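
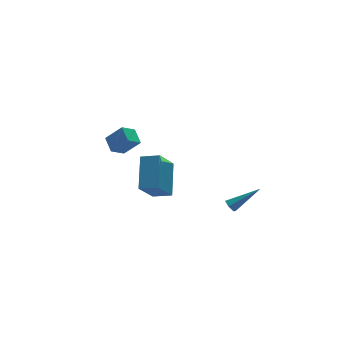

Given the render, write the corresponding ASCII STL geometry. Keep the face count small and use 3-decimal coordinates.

solid 
facet normal -0.686 0.674 -0.274
outer loop
vertex -4.271 -2.771 4.898
vertex -3.091 -2.187 3.379
vertex -5.198 -4.239 3.613
endloop
endfacet
facet normal -0.587 -0.290 0.755
outer loop
vertex -4.429 -4.993 3.921
vertex -4.271 -2.771 4.898
vertex -5.198 -4.239 3.613
endloop
endfacet
facet normal -0.686 0.673 -0.274
outer loop
vertex -5.198 -4.239 3.613
vertex -3.091 -2.187 3.379
vertex -4.018 -3.655 2.095
endloop
endfacet
facet normal -0.429 -0.680 -0.595
outer loop
vertex -4.018 -3.655 2.095
vertex -4.429 -4.993 3.921
vertex -5.198 -4.239 3.613
endloop
endfacet
facet normal 0.429 0.680 0.595
outer loop
vertex -4.271 -2.771 4.898
vertex -2.322 -2.941 3.687
vertex -3.091 -2.187 3.379
endloop
endfacet
facet normal -0.587 -0.291 0.756
outer loop
vertex -3.502 -3.525 5.205
vertex -4.271 -2.771 4.898
vertex -4.429 -4.993 3.921
endloop
endfacet
facet normal 0.429 0.680 0.595
outer loop
vertex -3.502 -3.525 5.205
vertex -2.322 -2.941 3.687
vertex -4.271 -2.771 4.898
endloop
endfacet
facet normal 0.587 0.290 -0.756
outer loop
vertex -3.091 -2.187 3.379
vertex -2.322 -2.941 3.687
vertex -4.018 -3.655 2.095
endloop
endfacet
facet normal -0.429 -0.680 -0.595
outer loop
vertex -3.249 -4.409 2.402
vertex -4.429 -4.993 3.921
vertex -4.018 -3.655 2.095
endloop
endfacet
facet normal 0.587 0.291 -0.756
outer loop
vertex -4.018 -3.655 2.095
vertex -2.322 -2.941 3.687
vertex -3.249 -4.409 2.402
endloop
endfacet
facet normal 0.686 -0.673 0.274
outer loop
vertex -3.249 -4.409 2.402
vertex -3.502 -3.525 5.205
vertex -4.429 -4.993 3.921
endloop
endfacet
facet normal 0.686 -0.674 0.274
outer loop
vertex -2.322 -2.941 3.687
vertex -3.502 -3.525 5.205
vertex -3.249 -4.409 2.402
endloop
endfacet
facet normal -0.822 -0.114 0.559
outer loop
vertex -2.053 2.749 1.839
vertex -1.885 3.749 2.29
vertex -2.839 3.346 0.805
endloop
endfacet
facet normal -0.151 -0.901 -0.406
outer loop
vertex -1.935 3.471 0.19
vertex -2.053 2.749 1.839
vertex -2.839 3.346 0.805
endloop
endfacet
facet normal -0.822 -0.113 0.559
outer loop
vertex -2.839 3.346 0.805
vertex -1.885 3.749 2.29
vertex -2.671 4.347 1.255
endloop
endfacet
facet normal -0.550 0.417 -0.723
outer loop
vertex -2.671 4.347 1.255
vertex -1.935 3.471 0.19
vertex -2.839 3.346 0.805
endloop
endfacet
facet normal 0.550 -0.418 0.723
outer loop
vertex -2.053 2.749 1.839
vertex -0.981 3.874 1.675
vertex -1.885 3.749 2.29
endloop
endfacet
facet normal -0.152 -0.901 -0.406
outer loop
vertex -1.149 2.873 1.225
vertex -2.053 2.749 1.839
vertex -1.935 3.471 0.19
endloop
endfacet
facet normal 0.549 -0.418 0.724
outer loop
vertex -1.149 2.873 1.225
vertex -0.981 3.874 1.675
vertex -2.053 2.749 1.839
endloop
endfacet
facet normal 0.151 0.901 0.406
outer loop
vertex -1.885 3.749 2.29
vertex -0.981 3.874 1.675
vertex -2.671 4.347 1.255
endloop
endfacet
facet normal -0.549 0.419 -0.724
outer loop
vertex -1.767 4.471 0.641
vertex -1.935 3.471 0.19
vertex -2.671 4.347 1.255
endloop
endfacet
facet normal 0.152 0.902 0.405
outer loop
vertex -2.671 4.347 1.255
vertex -0.981 3.874 1.675
vertex -1.767 4.471 0.641
endloop
endfacet
facet normal 0.822 0.114 -0.558
outer loop
vertex -1.767 4.471 0.641
vertex -1.149 2.873 1.225
vertex -1.935 3.471 0.19
endloop
endfacet
facet normal 0.821 0.113 -0.559
outer loop
vertex -0.981 3.874 1.675
vertex -1.149 2.873 1.225
vertex -1.767 4.471 0.641
endloop
endfacet
facet normal -0.760 0.270 -0.591
outer loop
vertex 2.593 -1.577 -3.272
vertex 2.36 -1.373 -2.879
vertex 2.673 -1.097 -3.156
endloop
endfacet
facet normal 0.768 0.026 -0.640
outer loop
vertex 2.593 -1.577 -3.272
vertex 2.673 -1.097 -3.156
vertex 3.98 -1.947 -1.621
endloop
endfacet
facet normal -0.760 0.270 -0.591
outer loop
vertex 2.673 -1.097 -3.156
vertex 2.36 -1.373 -2.879
vertex 2.44 -0.893 -2.763
endloop
endfacet
facet normal 0.595 0.801 -0.063
outer loop
vertex 2.673 -1.097 -3.156
vertex 2.44 -0.893 -2.763
vertex 3.98 -1.947 -1.621
endloop
endfacet
facet normal -0.760 0.270 -0.591
outer loop
vertex 2.44 -0.893 -2.763
vertex 2.36 -1.373 -2.879
vertex 2.128 -1.168 -2.487
endloop
endfacet
facet normal -0.021 0.720 0.693
outer loop
vertex 2.44 -0.893 -2.763
vertex 2.128 -1.168 -2.487
vertex 3.98 -1.947 -1.621
endloop
endfacet
facet normal -0.760 0.270 -0.591
outer loop
vertex 2.128 -1.168 -2.487
vertex 2.36 -1.373 -2.879
vertex 2.048 -1.648 -2.603
endloop
endfacet
facet normal -0.465 -0.134 0.875
outer loop
vertex 2.128 -1.168 -2.487
vertex 2.048 -1.648 -2.603
vertex 3.98 -1.947 -1.621
endloop
endfacet
facet normal -0.760 0.270 -0.591
outer loop
vertex 2.048 -1.648 -2.603
vertex 2.36 -1.373 -2.879
vertex 2.281 -1.852 -2.996
endloop
endfacet
facet normal -0.292 -0.909 0.298
outer loop
vertex 2.048 -1.648 -2.603
vertex 2.281 -1.852 -2.996
vertex 3.98 -1.947 -1.621
endloop
endfacet
facet normal -0.760 0.270 -0.591
outer loop
vertex 2.281 -1.852 -2.996
vertex 2.36 -1.373 -2.879
vertex 2.593 -1.577 -3.272
endloop
endfacet
facet normal 0.324 -0.828 -0.458
outer loop
vertex 2.281 -1.852 -2.996
vertex 2.593 -1.577 -3.272
vertex 3.98 -1.947 -1.621
endloop
endfacet

endsolid


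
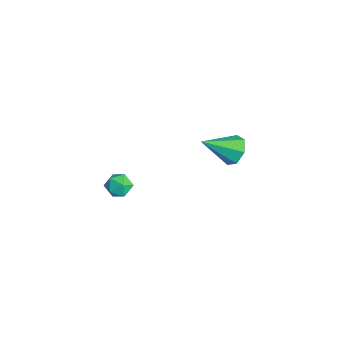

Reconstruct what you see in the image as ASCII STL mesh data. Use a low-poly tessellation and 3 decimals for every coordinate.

solid 
facet normal 0.082 0.838 -0.539
outer loop
vertex -1.132 4.786 0.324
vertex -1.897 4.555 -0.151
vertex -1.829 5.052 0.632
endloop
endfacet
facet normal 0.430 0.084 0.899
outer loop
vertex -1.132 4.786 0.324
vertex -1.829 5.052 0.632
vertex -2.063 2.845 0.951
endloop
endfacet
facet normal 0.081 0.838 -0.539
outer loop
vertex -1.829 5.052 0.632
vertex -1.897 4.555 -0.151
vertex -2.577 4.943 0.35
endloop
endfacet
facet normal -0.369 0.171 0.913
outer loop
vertex -1.829 5.052 0.632
vertex -2.577 4.943 0.35
vertex -2.063 2.845 0.951
endloop
endfacet
facet normal 0.081 0.838 -0.540
outer loop
vertex -2.577 4.943 0.35
vertex -1.897 4.555 -0.151
vertex -2.813 4.542 -0.308
endloop
endfacet
facet normal -0.912 -0.110 0.395
outer loop
vertex -2.577 4.943 0.35
vertex -2.813 4.542 -0.308
vertex -2.063 2.845 0.951
endloop
endfacet
facet normal 0.081 0.838 -0.540
outer loop
vertex -2.813 4.542 -0.308
vertex -1.897 4.555 -0.151
vertex -2.36 4.15 -0.849
endloop
endfacet
facet normal -0.793 -0.548 -0.267
outer loop
vertex -2.813 4.542 -0.308
vertex -2.36 4.15 -0.849
vertex -2.063 2.845 0.951
endloop
endfacet
facet normal 0.081 0.838 -0.540
outer loop
vertex -2.36 4.15 -0.849
vertex -1.897 4.555 -0.151
vertex -1.557 4.063 -0.863
endloop
endfacet
facet normal -0.098 -0.813 -0.573
outer loop
vertex -2.36 4.15 -0.849
vertex -1.557 4.063 -0.863
vertex -2.063 2.845 0.951
endloop
endfacet
facet normal 0.082 0.838 -0.540
outer loop
vertex -1.557 4.063 -0.863
vertex -1.897 4.555 -0.151
vertex -1.011 4.346 -0.341
endloop
endfacet
facet normal 0.646 -0.705 -0.293
outer loop
vertex -1.557 4.063 -0.863
vertex -1.011 4.346 -0.341
vertex -2.063 2.845 0.951
endloop
endfacet
facet normal 0.082 0.838 -0.540
outer loop
vertex -1.011 4.346 -0.341
vertex -1.897 4.555 -0.151
vertex -1.132 4.786 0.324
endloop
endfacet
facet normal 0.881 -0.305 0.362
outer loop
vertex -1.011 4.346 -0.341
vertex -1.132 4.786 0.324
vertex -2.063 2.845 0.951
endloop
endfacet
facet normal -0.181 0.920 0.347
outer loop
vertex 0.742 -1.85 2.147
vertex 0.996 -2.053 2.818
vertex 1.465 -1.77 2.312
endloop
endfacet
facet normal -0.024 0.937 -0.348
outer loop
vertex 0.742 -1.85 2.147
vertex 1.465 -1.77 2.312
vertex 1.262 -2.025 1.64
endloop
endfacet
facet normal -0.496 0.526 -0.691
outer loop
vertex 0.742 -1.85 2.147
vertex 1.262 -2.025 1.64
vertex 0.667 -2.466 1.732
endloop
endfacet
facet normal -0.944 0.255 -0.208
outer loop
vertex 0.742 -1.85 2.147
vertex 0.667 -2.466 1.732
vertex 0.502 -2.484 2.46
endloop
endfacet
facet normal -0.750 0.499 0.435
outer loop
vertex 0.742 -1.85 2.147
vertex 0.502 -2.484 2.46
vertex 0.996 -2.053 2.818
endloop
endfacet
facet normal 0.623 0.650 -0.435
outer loop
vertex 1.262 -2.025 1.64
vertex 1.465 -1.77 2.312
vertex 1.838 -2.336 2.0
endloop
endfacet
facet normal 0.369 0.623 0.690
outer loop
vertex 1.465 -1.77 2.312
vertex 0.996 -2.053 2.818
vertex 1.673 -2.354 2.728
endloop
endfacet
facet normal -0.552 -0.059 0.832
outer loop
vertex 0.996 -2.053 2.818
vertex 0.502 -2.484 2.46
vertex 1.078 -2.795 2.82
endloop
endfacet
facet normal -0.865 -0.456 -0.207
outer loop
vertex 0.502 -2.484 2.46
vertex 0.667 -2.466 1.732
vertex 0.875 -3.05 2.148
endloop
endfacet
facet normal -0.140 -0.018 -0.990
outer loop
vertex 0.667 -2.466 1.732
vertex 1.262 -2.025 1.64
vertex 1.344 -2.767 1.642
endloop
endfacet
facet normal 0.944 -0.255 0.208
outer loop
vertex 1.598 -2.97 2.313
vertex 1.838 -2.336 2.0
vertex 1.673 -2.354 2.728
endloop
endfacet
facet normal 0.496 -0.526 0.691
outer loop
vertex 1.598 -2.97 2.313
vertex 1.673 -2.354 2.728
vertex 1.078 -2.795 2.82
endloop
endfacet
facet normal 0.024 -0.937 0.348
outer loop
vertex 1.598 -2.97 2.313
vertex 1.078 -2.795 2.82
vertex 0.875 -3.05 2.148
endloop
endfacet
facet normal 0.181 -0.920 -0.347
outer loop
vertex 1.598 -2.97 2.313
vertex 0.875 -3.05 2.148
vertex 1.344 -2.767 1.642
endloop
endfacet
facet normal 0.750 -0.499 -0.435
outer loop
vertex 1.598 -2.97 2.313
vertex 1.344 -2.767 1.642
vertex 1.838 -2.336 2.0
endloop
endfacet
facet normal 0.865 0.456 0.207
outer loop
vertex 1.673 -2.354 2.728
vertex 1.838 -2.336 2.0
vertex 1.465 -1.77 2.312
endloop
endfacet
facet normal 0.140 0.018 0.990
outer loop
vertex 1.078 -2.795 2.82
vertex 1.673 -2.354 2.728
vertex 0.996 -2.053 2.818
endloop
endfacet
facet normal -0.623 -0.650 0.435
outer loop
vertex 0.875 -3.05 2.148
vertex 1.078 -2.795 2.82
vertex 0.502 -2.484 2.46
endloop
endfacet
facet normal -0.369 -0.623 -0.690
outer loop
vertex 1.344 -2.767 1.642
vertex 0.875 -3.05 2.148
vertex 0.667 -2.466 1.732
endloop
endfacet
facet normal 0.552 0.059 -0.832
outer loop
vertex 1.838 -2.336 2.0
vertex 1.344 -2.767 1.642
vertex 1.262 -2.025 1.64
endloop
endfacet

endsolid


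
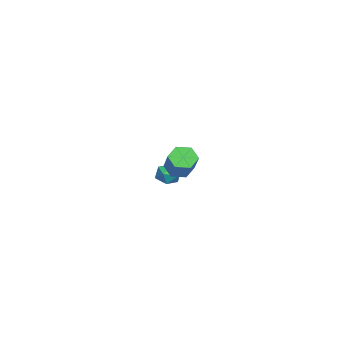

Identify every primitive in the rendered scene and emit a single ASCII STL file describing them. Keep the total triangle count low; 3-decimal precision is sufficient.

solid 
facet normal -0.735 -0.133 -0.665
outer loop
vertex 2.501 1.471 0.675
vertex 2.038 1.848 1.111
vertex 2.437 2.204 0.599
endloop
endfacet
facet normal 0.673 -0.018 -0.739
outer loop
vertex 2.501 1.471 0.675
vertex 2.437 2.204 0.599
vertex 3.845 1.714 1.893
endloop
endfacet
facet normal 0.673 -0.018 -0.739
outer loop
vertex 3.845 1.714 1.893
vertex 2.437 2.204 0.599
vertex 3.781 2.447 1.817
endloop
endfacet
facet normal 0.735 0.133 0.665
outer loop
vertex 3.845 1.714 1.893
vertex 3.781 2.447 1.817
vertex 3.382 2.092 2.329
endloop
endfacet
facet normal -0.735 -0.133 -0.665
outer loop
vertex 2.437 2.204 0.599
vertex 2.038 1.848 1.111
vertex 1.974 2.582 1.035
endloop
endfacet
facet normal 0.262 0.849 -0.458
outer loop
vertex 2.437 2.204 0.599
vertex 1.974 2.582 1.035
vertex 3.781 2.447 1.817
endloop
endfacet
facet normal 0.262 0.849 -0.458
outer loop
vertex 3.781 2.447 1.817
vertex 1.974 2.582 1.035
vertex 3.318 2.825 2.253
endloop
endfacet
facet normal 0.735 0.133 0.665
outer loop
vertex 3.781 2.447 1.817
vertex 3.318 2.825 2.253
vertex 3.382 2.092 2.329
endloop
endfacet
facet normal -0.735 -0.133 -0.665
outer loop
vertex 1.974 2.582 1.035
vertex 2.038 1.848 1.111
vertex 1.575 2.226 1.547
endloop
endfacet
facet normal -0.412 0.867 0.282
outer loop
vertex 1.974 2.582 1.035
vertex 1.575 2.226 1.547
vertex 3.318 2.825 2.253
endloop
endfacet
facet normal -0.412 0.867 0.282
outer loop
vertex 3.318 2.825 2.253
vertex 1.575 2.226 1.547
vertex 2.919 2.469 2.765
endloop
endfacet
facet normal 0.735 0.133 0.665
outer loop
vertex 3.318 2.825 2.253
vertex 2.919 2.469 2.765
vertex 3.382 2.092 2.329
endloop
endfacet
facet normal -0.735 -0.133 -0.665
outer loop
vertex 1.575 2.226 1.547
vertex 2.038 1.848 1.111
vertex 1.639 1.493 1.623
endloop
endfacet
facet normal -0.673 0.018 0.739
outer loop
vertex 1.575 2.226 1.547
vertex 1.639 1.493 1.623
vertex 2.919 2.469 2.765
endloop
endfacet
facet normal -0.673 0.018 0.739
outer loop
vertex 2.919 2.469 2.765
vertex 1.639 1.493 1.623
vertex 2.983 1.736 2.841
endloop
endfacet
facet normal 0.735 0.133 0.665
outer loop
vertex 2.919 2.469 2.765
vertex 2.983 1.736 2.841
vertex 3.382 2.092 2.329
endloop
endfacet
facet normal -0.735 -0.133 -0.665
outer loop
vertex 1.639 1.493 1.623
vertex 2.038 1.848 1.111
vertex 2.102 1.115 1.187
endloop
endfacet
facet normal -0.262 -0.849 0.458
outer loop
vertex 1.639 1.493 1.623
vertex 2.102 1.115 1.187
vertex 2.983 1.736 2.841
endloop
endfacet
facet normal -0.262 -0.849 0.458
outer loop
vertex 2.983 1.736 2.841
vertex 2.102 1.115 1.187
vertex 3.446 1.358 2.405
endloop
endfacet
facet normal 0.735 0.133 0.665
outer loop
vertex 2.983 1.736 2.841
vertex 3.446 1.358 2.405
vertex 3.382 2.092 2.329
endloop
endfacet
facet normal -0.735 -0.133 -0.665
outer loop
vertex 2.102 1.115 1.187
vertex 2.038 1.848 1.111
vertex 2.501 1.471 0.675
endloop
endfacet
facet normal 0.412 -0.867 -0.282
outer loop
vertex 2.102 1.115 1.187
vertex 2.501 1.471 0.675
vertex 3.446 1.358 2.405
endloop
endfacet
facet normal 0.412 -0.867 -0.282
outer loop
vertex 3.446 1.358 2.405
vertex 2.501 1.471 0.675
vertex 3.845 1.714 1.893
endloop
endfacet
facet normal 0.735 0.133 0.665
outer loop
vertex 3.446 1.358 2.405
vertex 3.845 1.714 1.893
vertex 3.382 2.092 2.329
endloop
endfacet
facet normal -0.379 0.541 0.750
outer loop
vertex -4.025 1.755 -1.796
vertex -4.378 1.14 -1.531
vertex -3.678 1.305 -1.296
endloop
endfacet
facet normal 0.253 0.800 0.544
outer loop
vertex -4.025 1.755 -1.796
vertex -3.678 1.305 -1.296
vertex -3.293 1.584 -1.885
endloop
endfacet
facet normal 0.208 0.967 -0.149
outer loop
vertex -4.025 1.755 -1.796
vertex -3.293 1.584 -1.885
vertex -3.755 1.591 -2.485
endloop
endfacet
facet normal -0.453 0.811 -0.370
outer loop
vertex -4.025 1.755 -1.796
vertex -3.755 1.591 -2.485
vertex -4.426 1.317 -2.265
endloop
endfacet
facet normal -0.816 0.548 0.186
outer loop
vertex -4.025 1.755 -1.796
vertex -4.426 1.317 -2.265
vertex -4.378 1.14 -1.531
endloop
endfacet
facet normal 0.737 0.280 0.615
outer loop
vertex -3.293 1.584 -1.885
vertex -3.678 1.305 -1.296
vertex -3.194 0.863 -1.675
endloop
endfacet
facet normal -0.286 -0.136 0.948
outer loop
vertex -3.678 1.305 -1.296
vertex -4.378 1.14 -1.531
vertex -3.865 0.589 -1.455
endloop
endfacet
facet normal -0.991 -0.126 0.034
outer loop
vertex -4.378 1.14 -1.531
vertex -4.426 1.317 -2.265
vertex -4.327 0.596 -2.055
endloop
endfacet
facet normal -0.405 0.298 -0.864
outer loop
vertex -4.426 1.317 -2.265
vertex -3.755 1.591 -2.485
vertex -3.942 0.875 -2.644
endloop
endfacet
facet normal 0.665 0.549 -0.506
outer loop
vertex -3.755 1.591 -2.485
vertex -3.293 1.584 -1.885
vertex -3.242 1.04 -2.409
endloop
endfacet
facet normal 0.453 -0.811 0.370
outer loop
vertex -3.595 0.425 -2.144
vertex -3.194 0.863 -1.675
vertex -3.865 0.589 -1.455
endloop
endfacet
facet normal -0.208 -0.967 0.149
outer loop
vertex -3.595 0.425 -2.144
vertex -3.865 0.589 -1.455
vertex -4.327 0.596 -2.055
endloop
endfacet
facet normal -0.253 -0.800 -0.544
outer loop
vertex -3.595 0.425 -2.144
vertex -4.327 0.596 -2.055
vertex -3.942 0.875 -2.644
endloop
endfacet
facet normal 0.379 -0.541 -0.750
outer loop
vertex -3.595 0.425 -2.144
vertex -3.942 0.875 -2.644
vertex -3.242 1.04 -2.409
endloop
endfacet
facet normal 0.816 -0.548 -0.186
outer loop
vertex -3.595 0.425 -2.144
vertex -3.242 1.04 -2.409
vertex -3.194 0.863 -1.675
endloop
endfacet
facet normal 0.405 -0.298 0.864
outer loop
vertex -3.865 0.589 -1.455
vertex -3.194 0.863 -1.675
vertex -3.678 1.305 -1.296
endloop
endfacet
facet normal -0.665 -0.549 0.506
outer loop
vertex -4.327 0.596 -2.055
vertex -3.865 0.589 -1.455
vertex -4.378 1.14 -1.531
endloop
endfacet
facet normal -0.737 -0.280 -0.615
outer loop
vertex -3.942 0.875 -2.644
vertex -4.327 0.596 -2.055
vertex -4.426 1.317 -2.265
endloop
endfacet
facet normal 0.286 0.136 -0.948
outer loop
vertex -3.242 1.04 -2.409
vertex -3.942 0.875 -2.644
vertex -3.755 1.591 -2.485
endloop
endfacet
facet normal 0.991 0.126 -0.034
outer loop
vertex -3.194 0.863 -1.675
vertex -3.242 1.04 -2.409
vertex -3.293 1.584 -1.885
endloop
endfacet

endsolid


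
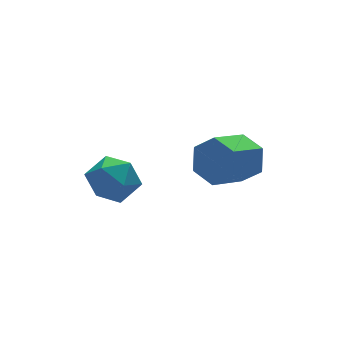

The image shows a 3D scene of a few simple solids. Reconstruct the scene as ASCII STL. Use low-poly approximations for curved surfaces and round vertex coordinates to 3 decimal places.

solid 
facet normal -0.943 0.134 -0.306
outer loop
vertex -0.927 2.001 -4.493
vertex -1.301 1.245 -3.672
vertex -1.219 2.392 -3.422
endloop
endfacet
facet normal -0.553 0.722 -0.415
outer loop
vertex -0.927 2.001 -4.493
vertex -1.219 2.392 -3.422
vertex -0.262 2.815 -3.962
endloop
endfacet
facet normal -0.005 0.549 -0.836
outer loop
vertex -0.927 2.001 -4.493
vertex -0.262 2.815 -3.962
vertex 0.248 1.929 -4.547
endloop
endfacet
facet normal -0.054 -0.147 -0.988
outer loop
vertex -0.927 2.001 -4.493
vertex 0.248 1.929 -4.547
vertex -0.395 0.958 -4.367
endloop
endfacet
facet normal -0.634 -0.403 -0.660
outer loop
vertex -0.927 2.001 -4.493
vertex -0.395 0.958 -4.367
vertex -1.301 1.245 -3.672
endloop
endfacet
facet normal -0.291 0.932 0.215
outer loop
vertex -0.262 2.815 -3.962
vertex -1.219 2.392 -3.422
vertex -0.225 2.562 -2.813
endloop
endfacet
facet normal -0.921 -0.019 0.390
outer loop
vertex -1.219 2.392 -3.422
vertex -1.301 1.245 -3.672
vertex -0.868 1.591 -2.633
endloop
endfacet
facet normal -0.421 -0.889 -0.182
outer loop
vertex -1.301 1.245 -3.672
vertex -0.395 0.958 -4.367
vertex -0.358 0.705 -3.218
endloop
endfacet
facet normal 0.517 -0.475 -0.712
outer loop
vertex -0.395 0.958 -4.367
vertex 0.248 1.929 -4.547
vertex 0.599 1.128 -3.758
endloop
endfacet
facet normal 0.598 0.652 -0.466
outer loop
vertex 0.248 1.929 -4.547
vertex -0.262 2.815 -3.962
vertex 0.681 2.275 -3.508
endloop
endfacet
facet normal 0.054 0.147 0.988
outer loop
vertex 0.307 1.519 -2.687
vertex -0.225 2.562 -2.813
vertex -0.868 1.591 -2.633
endloop
endfacet
facet normal 0.005 -0.549 0.836
outer loop
vertex 0.307 1.519 -2.687
vertex -0.868 1.591 -2.633
vertex -0.358 0.705 -3.218
endloop
endfacet
facet normal 0.553 -0.722 0.415
outer loop
vertex 0.307 1.519 -2.687
vertex -0.358 0.705 -3.218
vertex 0.599 1.128 -3.758
endloop
endfacet
facet normal 0.943 -0.134 0.306
outer loop
vertex 0.307 1.519 -2.687
vertex 0.599 1.128 -3.758
vertex 0.681 2.275 -3.508
endloop
endfacet
facet normal 0.634 0.403 0.660
outer loop
vertex 0.307 1.519 -2.687
vertex 0.681 2.275 -3.508
vertex -0.225 2.562 -2.813
endloop
endfacet
facet normal -0.517 0.475 0.712
outer loop
vertex -0.868 1.591 -2.633
vertex -0.225 2.562 -2.813
vertex -1.219 2.392 -3.422
endloop
endfacet
facet normal -0.598 -0.652 0.466
outer loop
vertex -0.358 0.705 -3.218
vertex -0.868 1.591 -2.633
vertex -1.301 1.245 -3.672
endloop
endfacet
facet normal 0.291 -0.932 -0.215
outer loop
vertex 0.599 1.128 -3.758
vertex -0.358 0.705 -3.218
vertex -0.395 0.958 -4.367
endloop
endfacet
facet normal 0.921 0.019 -0.390
outer loop
vertex 0.681 2.275 -3.508
vertex 0.599 1.128 -3.758
vertex 0.248 1.929 -4.547
endloop
endfacet
facet normal 0.421 0.889 0.182
outer loop
vertex -0.225 2.562 -2.813
vertex 0.681 2.275 -3.508
vertex -0.262 2.815 -3.962
endloop
endfacet
facet normal 0.869 0.302 -0.392
outer loop
vertex 5.042 -0.215 -2.304
vertex 4.498 0.37 -3.061
vertex 4.771 0.831 -2.1
endloop
endfacet
facet normal 0.428 -0.065 0.901
outer loop
vertex 5.042 -0.215 -2.304
vertex 4.771 0.831 -2.1
vertex 3.486 -0.755 -1.603
endloop
endfacet
facet normal 0.428 -0.065 0.901
outer loop
vertex 3.486 -0.755 -1.603
vertex 4.771 0.831 -2.1
vertex 3.215 0.291 -1.399
endloop
endfacet
facet normal -0.869 -0.302 0.392
outer loop
vertex 3.486 -0.755 -1.603
vertex 3.215 0.291 -1.399
vertex 2.942 -0.17 -2.359
endloop
endfacet
facet normal 0.869 0.302 -0.392
outer loop
vertex 4.771 0.831 -2.1
vertex 4.498 0.37 -3.061
vertex 4.227 1.416 -2.856
endloop
endfacet
facet normal 0.001 0.791 0.612
outer loop
vertex 4.771 0.831 -2.1
vertex 4.227 1.416 -2.856
vertex 3.215 0.291 -1.399
endloop
endfacet
facet normal 0.001 0.791 0.612
outer loop
vertex 3.215 0.291 -1.399
vertex 4.227 1.416 -2.856
vertex 2.671 0.876 -2.155
endloop
endfacet
facet normal -0.869 -0.302 0.392
outer loop
vertex 3.215 0.291 -1.399
vertex 2.671 0.876 -2.155
vertex 2.942 -0.17 -2.359
endloop
endfacet
facet normal 0.869 0.302 -0.392
outer loop
vertex 4.227 1.416 -2.856
vertex 4.498 0.37 -3.061
vertex 3.954 0.955 -3.817
endloop
endfacet
facet normal -0.428 0.856 -0.289
outer loop
vertex 4.227 1.416 -2.856
vertex 3.954 0.955 -3.817
vertex 2.671 0.876 -2.155
endloop
endfacet
facet normal -0.428 0.856 -0.289
outer loop
vertex 2.671 0.876 -2.155
vertex 3.954 0.955 -3.817
vertex 2.398 0.415 -3.116
endloop
endfacet
facet normal -0.869 -0.302 0.392
outer loop
vertex 2.671 0.876 -2.155
vertex 2.398 0.415 -3.116
vertex 2.942 -0.17 -2.359
endloop
endfacet
facet normal 0.869 0.302 -0.392
outer loop
vertex 3.954 0.955 -3.817
vertex 4.498 0.37 -3.061
vertex 4.225 -0.091 -4.021
endloop
endfacet
facet normal -0.428 0.065 -0.901
outer loop
vertex 3.954 0.955 -3.817
vertex 4.225 -0.091 -4.021
vertex 2.398 0.415 -3.116
endloop
endfacet
facet normal -0.428 0.065 -0.901
outer loop
vertex 2.398 0.415 -3.116
vertex 4.225 -0.091 -4.021
vertex 2.669 -0.631 -3.32
endloop
endfacet
facet normal -0.869 -0.302 0.392
outer loop
vertex 2.398 0.415 -3.116
vertex 2.669 -0.631 -3.32
vertex 2.942 -0.17 -2.359
endloop
endfacet
facet normal 0.869 0.302 -0.392
outer loop
vertex 4.225 -0.091 -4.021
vertex 4.498 0.37 -3.061
vertex 4.769 -0.676 -3.265
endloop
endfacet
facet normal -0.001 -0.791 -0.612
outer loop
vertex 4.225 -0.091 -4.021
vertex 4.769 -0.676 -3.265
vertex 2.669 -0.631 -3.32
endloop
endfacet
facet normal -0.001 -0.791 -0.612
outer loop
vertex 2.669 -0.631 -3.32
vertex 4.769 -0.676 -3.265
vertex 3.213 -1.216 -2.564
endloop
endfacet
facet normal -0.869 -0.302 0.392
outer loop
vertex 2.669 -0.631 -3.32
vertex 3.213 -1.216 -2.564
vertex 2.942 -0.17 -2.359
endloop
endfacet
facet normal 0.869 0.302 -0.392
outer loop
vertex 4.769 -0.676 -3.265
vertex 4.498 0.37 -3.061
vertex 5.042 -0.215 -2.304
endloop
endfacet
facet normal 0.428 -0.856 0.289
outer loop
vertex 4.769 -0.676 -3.265
vertex 5.042 -0.215 -2.304
vertex 3.213 -1.216 -2.564
endloop
endfacet
facet normal 0.428 -0.856 0.289
outer loop
vertex 3.213 -1.216 -2.564
vertex 5.042 -0.215 -2.304
vertex 3.486 -0.755 -1.603
endloop
endfacet
facet normal -0.869 -0.302 0.392
outer loop
vertex 3.213 -1.216 -2.564
vertex 3.486 -0.755 -1.603
vertex 2.942 -0.17 -2.359
endloop
endfacet

endsolid


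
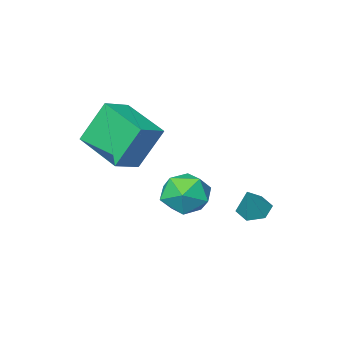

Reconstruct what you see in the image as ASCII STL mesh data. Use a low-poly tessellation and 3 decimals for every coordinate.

solid 
facet normal -0.733 0.013 0.680
outer loop
vertex 0.964 0.894 -0.782
vertex 1.39 0.296 -0.311
vertex 1.535 1.145 -0.171
endloop
endfacet
facet normal -0.671 0.648 0.361
outer loop
vertex 0.964 0.894 -0.782
vertex 1.535 1.145 -0.171
vertex 1.514 1.553 -0.943
endloop
endfacet
facet normal -0.761 0.552 -0.340
outer loop
vertex 0.964 0.894 -0.782
vertex 1.514 1.553 -0.943
vertex 1.356 0.956 -1.559
endloop
endfacet
facet normal -0.879 -0.142 -0.455
outer loop
vertex 0.964 0.894 -0.782
vertex 1.356 0.956 -1.559
vertex 1.28 0.179 -1.169
endloop
endfacet
facet normal -0.862 -0.476 0.175
outer loop
vertex 0.964 0.894 -0.782
vertex 1.28 0.179 -1.169
vertex 1.39 0.296 -0.311
endloop
endfacet
facet normal -0.005 0.884 0.467
outer loop
vertex 1.514 1.553 -0.943
vertex 1.535 1.145 -0.171
vertex 2.28 1.361 -0.571
endloop
endfacet
facet normal -0.106 -0.144 0.984
outer loop
vertex 1.535 1.145 -0.171
vertex 1.39 0.296 -0.311
vertex 2.204 0.584 -0.181
endloop
endfacet
facet normal -0.316 -0.934 0.168
outer loop
vertex 1.39 0.296 -0.311
vertex 1.28 0.179 -1.169
vertex 2.046 -0.013 -0.797
endloop
endfacet
facet normal -0.343 -0.394 -0.852
outer loop
vertex 1.28 0.179 -1.169
vertex 1.356 0.956 -1.559
vertex 2.025 0.395 -1.569
endloop
endfacet
facet normal -0.151 0.729 -0.668
outer loop
vertex 1.356 0.956 -1.559
vertex 1.514 1.553 -0.943
vertex 2.17 1.244 -1.429
endloop
endfacet
facet normal 0.879 0.142 0.455
outer loop
vertex 2.596 0.646 -0.958
vertex 2.28 1.361 -0.571
vertex 2.204 0.584 -0.181
endloop
endfacet
facet normal 0.761 -0.552 0.340
outer loop
vertex 2.596 0.646 -0.958
vertex 2.204 0.584 -0.181
vertex 2.046 -0.013 -0.797
endloop
endfacet
facet normal 0.671 -0.648 -0.361
outer loop
vertex 2.596 0.646 -0.958
vertex 2.046 -0.013 -0.797
vertex 2.025 0.395 -1.569
endloop
endfacet
facet normal 0.733 -0.013 -0.680
outer loop
vertex 2.596 0.646 -0.958
vertex 2.025 0.395 -1.569
vertex 2.17 1.244 -1.429
endloop
endfacet
facet normal 0.862 0.476 -0.175
outer loop
vertex 2.596 0.646 -0.958
vertex 2.17 1.244 -1.429
vertex 2.28 1.361 -0.571
endloop
endfacet
facet normal 0.343 0.394 0.852
outer loop
vertex 2.204 0.584 -0.181
vertex 2.28 1.361 -0.571
vertex 1.535 1.145 -0.171
endloop
endfacet
facet normal 0.151 -0.729 0.668
outer loop
vertex 2.046 -0.013 -0.797
vertex 2.204 0.584 -0.181
vertex 1.39 0.296 -0.311
endloop
endfacet
facet normal 0.005 -0.884 -0.467
outer loop
vertex 2.025 0.395 -1.569
vertex 2.046 -0.013 -0.797
vertex 1.28 0.179 -1.169
endloop
endfacet
facet normal 0.106 0.144 -0.984
outer loop
vertex 2.17 1.244 -1.429
vertex 2.025 0.395 -1.569
vertex 1.356 0.956 -1.559
endloop
endfacet
facet normal 0.316 0.934 -0.168
outer loop
vertex 2.28 1.361 -0.571
vertex 2.17 1.244 -1.429
vertex 1.514 1.553 -0.943
endloop
endfacet
facet normal -0.447 -0.311 -0.839
outer loop
vertex 1.419 2.811 -0.836
vertex 0.989 3.116 -0.72
vertex 1.394 3.321 -1.012
endloop
endfacet
facet normal 0.997 0.021 -0.081
outer loop
vertex 1.419 2.811 -0.836
vertex 1.394 3.321 -1.012
vertex 1.491 3.464 0.22
endloop
endfacet
facet normal -0.448 -0.309 -0.839
outer loop
vertex 1.394 3.321 -1.012
vertex 0.989 3.116 -0.72
vertex 0.965 3.626 -0.895
endloop
endfacet
facet normal 0.548 0.825 -0.139
outer loop
vertex 1.394 3.321 -1.012
vertex 0.965 3.626 -0.895
vertex 1.491 3.464 0.22
endloop
endfacet
facet normal -0.448 -0.309 -0.839
outer loop
vertex 0.965 3.626 -0.895
vertex 0.989 3.116 -0.72
vertex 0.559 3.422 -0.603
endloop
endfacet
facet normal -0.275 0.925 0.264
outer loop
vertex 0.965 3.626 -0.895
vertex 0.559 3.422 -0.603
vertex 1.491 3.464 0.22
endloop
endfacet
facet normal -0.449 -0.311 -0.838
outer loop
vertex 0.559 3.422 -0.603
vertex 0.989 3.116 -0.72
vertex 0.584 2.912 -0.427
endloop
endfacet
facet normal -0.651 0.219 0.727
outer loop
vertex 0.559 3.422 -0.603
vertex 0.584 2.912 -0.427
vertex 1.491 3.464 0.22
endloop
endfacet
facet normal -0.450 -0.310 -0.838
outer loop
vertex 0.584 2.912 -0.427
vertex 0.989 3.116 -0.72
vertex 1.013 2.606 -0.544
endloop
endfacet
facet normal -0.204 -0.585 0.785
outer loop
vertex 0.584 2.912 -0.427
vertex 1.013 2.606 -0.544
vertex 1.491 3.464 0.22
endloop
endfacet
facet normal -0.447 -0.311 -0.839
outer loop
vertex 1.013 2.606 -0.544
vertex 0.989 3.116 -0.72
vertex 1.419 2.811 -0.836
endloop
endfacet
facet normal 0.620 -0.685 0.381
outer loop
vertex 1.013 2.606 -0.544
vertex 1.419 2.811 -0.836
vertex 1.491 3.464 0.22
endloop
endfacet
facet normal -0.910 -0.223 -0.349
outer loop
vertex 3.294 0.071 2.845
vertex 3.097 1.679 2.332
vertex 3.922 -0.3 1.443
endloop
endfacet
facet normal 0.116 -0.946 0.302
outer loop
vertex 4.823 -0.079 1.788
vertex 3.294 0.071 2.845
vertex 3.922 -0.3 1.443
endloop
endfacet
facet normal -0.910 -0.223 -0.348
outer loop
vertex 3.922 -0.3 1.443
vertex 3.097 1.679 2.332
vertex 3.724 1.309 0.93
endloop
endfacet
facet normal 0.397 -0.234 -0.887
outer loop
vertex 3.724 1.309 0.93
vertex 4.823 -0.079 1.788
vertex 3.922 -0.3 1.443
endloop
endfacet
facet normal -0.397 0.234 0.887
outer loop
vertex 3.294 0.071 2.845
vertex 3.998 1.9 2.677
vertex 3.097 1.679 2.332
endloop
endfacet
facet normal 0.116 -0.946 0.301
outer loop
vertex 4.196 0.291 3.19
vertex 3.294 0.071 2.845
vertex 4.823 -0.079 1.788
endloop
endfacet
facet normal -0.397 0.234 0.888
outer loop
vertex 4.196 0.291 3.19
vertex 3.998 1.9 2.677
vertex 3.294 0.071 2.845
endloop
endfacet
facet normal -0.117 0.946 -0.302
outer loop
vertex 3.097 1.679 2.332
vertex 3.998 1.9 2.677
vertex 3.724 1.309 0.93
endloop
endfacet
facet normal 0.397 -0.235 -0.887
outer loop
vertex 4.626 1.529 1.275
vertex 4.823 -0.079 1.788
vertex 3.724 1.309 0.93
endloop
endfacet
facet normal -0.115 0.946 -0.302
outer loop
vertex 3.724 1.309 0.93
vertex 3.998 1.9 2.677
vertex 4.626 1.529 1.275
endloop
endfacet
facet normal 0.910 0.223 0.348
outer loop
vertex 4.626 1.529 1.275
vertex 4.196 0.291 3.19
vertex 4.823 -0.079 1.788
endloop
endfacet
facet normal 0.910 0.223 0.349
outer loop
vertex 3.998 1.9 2.677
vertex 4.196 0.291 3.19
vertex 4.626 1.529 1.275
endloop
endfacet

endsolid


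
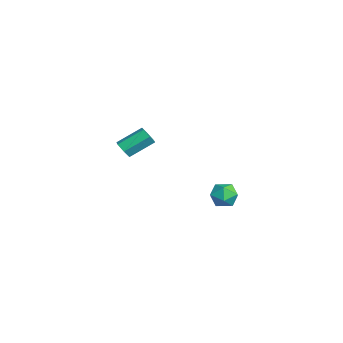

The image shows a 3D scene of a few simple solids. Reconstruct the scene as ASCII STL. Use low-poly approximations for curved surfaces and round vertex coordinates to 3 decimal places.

solid 
facet normal -0.916 -0.381 0.126
outer loop
vertex 2.402 0.421 -2.391
vertex 2.681 -0.32 -2.605
vertex 2.693 -0.089 -1.819
endloop
endfacet
facet normal -0.807 0.172 0.564
outer loop
vertex 2.402 0.421 -2.391
vertex 2.693 -0.089 -1.819
vertex 2.882 0.708 -1.792
endloop
endfacet
facet normal -0.649 0.743 0.164
outer loop
vertex 2.402 0.421 -2.391
vertex 2.882 0.708 -1.792
vertex 2.987 0.97 -2.562
endloop
endfacet
facet normal -0.660 0.542 -0.520
outer loop
vertex 2.402 0.421 -2.391
vertex 2.987 0.97 -2.562
vertex 2.862 0.335 -3.065
endloop
endfacet
facet normal -0.825 -0.154 -0.544
outer loop
vertex 2.402 0.421 -2.391
vertex 2.862 0.335 -3.065
vertex 2.681 -0.32 -2.605
endloop
endfacet
facet normal -0.241 0.024 0.970
outer loop
vertex 2.882 0.708 -1.792
vertex 2.693 -0.089 -1.819
vertex 3.458 0.145 -1.635
endloop
endfacet
facet normal -0.415 -0.871 0.262
outer loop
vertex 2.693 -0.089 -1.819
vertex 2.681 -0.32 -2.605
vertex 3.333 -0.49 -2.138
endloop
endfacet
facet normal -0.268 -0.503 -0.822
outer loop
vertex 2.681 -0.32 -2.605
vertex 2.862 0.335 -3.065
vertex 3.438 -0.228 -2.908
endloop
endfacet
facet normal -0.001 0.621 -0.784
outer loop
vertex 2.862 0.335 -3.065
vertex 2.987 0.97 -2.562
vertex 3.627 0.569 -2.881
endloop
endfacet
facet normal 0.015 0.946 0.324
outer loop
vertex 2.987 0.97 -2.562
vertex 2.882 0.708 -1.792
vertex 3.639 0.8 -2.095
endloop
endfacet
facet normal 0.660 -0.542 0.520
outer loop
vertex 3.918 0.059 -2.309
vertex 3.458 0.145 -1.635
vertex 3.333 -0.49 -2.138
endloop
endfacet
facet normal 0.649 -0.743 -0.164
outer loop
vertex 3.918 0.059 -2.309
vertex 3.333 -0.49 -2.138
vertex 3.438 -0.228 -2.908
endloop
endfacet
facet normal 0.807 -0.172 -0.564
outer loop
vertex 3.918 0.059 -2.309
vertex 3.438 -0.228 -2.908
vertex 3.627 0.569 -2.881
endloop
endfacet
facet normal 0.916 0.381 -0.126
outer loop
vertex 3.918 0.059 -2.309
vertex 3.627 0.569 -2.881
vertex 3.639 0.8 -2.095
endloop
endfacet
facet normal 0.825 0.154 0.544
outer loop
vertex 3.918 0.059 -2.309
vertex 3.639 0.8 -2.095
vertex 3.458 0.145 -1.635
endloop
endfacet
facet normal 0.001 -0.621 0.784
outer loop
vertex 3.333 -0.49 -2.138
vertex 3.458 0.145 -1.635
vertex 2.693 -0.089 -1.819
endloop
endfacet
facet normal -0.015 -0.946 -0.324
outer loop
vertex 3.438 -0.228 -2.908
vertex 3.333 -0.49 -2.138
vertex 2.681 -0.32 -2.605
endloop
endfacet
facet normal 0.241 -0.024 -0.970
outer loop
vertex 3.627 0.569 -2.881
vertex 3.438 -0.228 -2.908
vertex 2.862 0.335 -3.065
endloop
endfacet
facet normal 0.415 0.871 -0.262
outer loop
vertex 3.639 0.8 -2.095
vertex 3.627 0.569 -2.881
vertex 2.987 0.97 -2.562
endloop
endfacet
facet normal 0.268 0.503 0.822
outer loop
vertex 3.458 0.145 -1.635
vertex 3.639 0.8 -2.095
vertex 2.882 0.708 -1.792
endloop
endfacet
facet normal 0.069 -0.840 -0.538
outer loop
vertex -3.225 -3.528 -2.189
vertex -3.813 -3.478 -2.342
vertex -3.384 -3.22 -2.69
endloop
endfacet
facet normal 0.963 0.197 -0.184
outer loop
vertex -3.225 -3.528 -2.189
vertex -3.384 -3.22 -2.69
vertex -3.338 -2.152 -1.305
endloop
endfacet
facet normal 0.962 0.198 -0.185
outer loop
vertex -3.338 -2.152 -1.305
vertex -3.384 -3.22 -2.69
vertex -3.498 -1.843 -1.806
endloop
endfacet
facet normal -0.069 0.839 0.540
outer loop
vertex -3.338 -2.152 -1.305
vertex -3.498 -1.843 -1.806
vertex -3.927 -2.102 -1.458
endloop
endfacet
facet normal 0.067 -0.839 -0.539
outer loop
vertex -3.384 -3.22 -2.69
vertex -3.813 -3.478 -2.342
vertex -3.973 -3.169 -2.843
endloop
endfacet
facet normal 0.255 0.537 -0.804
outer loop
vertex -3.384 -3.22 -2.69
vertex -3.973 -3.169 -2.843
vertex -3.498 -1.843 -1.806
endloop
endfacet
facet normal 0.255 0.537 -0.804
outer loop
vertex -3.498 -1.843 -1.806
vertex -3.973 -3.169 -2.843
vertex -4.086 -1.793 -1.959
endloop
endfacet
facet normal -0.069 0.839 0.539
outer loop
vertex -3.498 -1.843 -1.806
vertex -4.086 -1.793 -1.959
vertex -3.927 -2.102 -1.458
endloop
endfacet
facet normal 0.069 -0.839 -0.540
outer loop
vertex -3.973 -3.169 -2.843
vertex -3.813 -3.478 -2.342
vertex -4.402 -3.428 -2.495
endloop
endfacet
facet normal -0.708 0.340 -0.619
outer loop
vertex -3.973 -3.169 -2.843
vertex -4.402 -3.428 -2.495
vertex -4.086 -1.793 -1.959
endloop
endfacet
facet normal -0.708 0.340 -0.619
outer loop
vertex -4.086 -1.793 -1.959
vertex -4.402 -3.428 -2.495
vertex -4.515 -2.052 -1.611
endloop
endfacet
facet normal -0.069 0.839 0.539
outer loop
vertex -4.086 -1.793 -1.959
vertex -4.515 -2.052 -1.611
vertex -3.927 -2.102 -1.458
endloop
endfacet
facet normal 0.069 -0.839 -0.540
outer loop
vertex -4.402 -3.428 -2.495
vertex -3.813 -3.478 -2.342
vertex -4.242 -3.737 -1.994
endloop
endfacet
facet normal -0.963 -0.198 0.185
outer loop
vertex -4.402 -3.428 -2.495
vertex -4.242 -3.737 -1.994
vertex -4.515 -2.052 -1.611
endloop
endfacet
facet normal -0.963 -0.198 0.184
outer loop
vertex -4.515 -2.052 -1.611
vertex -4.242 -3.737 -1.994
vertex -4.356 -2.36 -1.11
endloop
endfacet
facet normal -0.069 0.840 0.538
outer loop
vertex -4.515 -2.052 -1.611
vertex -4.356 -2.36 -1.11
vertex -3.927 -2.102 -1.458
endloop
endfacet
facet normal 0.069 -0.839 -0.539
outer loop
vertex -4.242 -3.737 -1.994
vertex -3.813 -3.478 -2.342
vertex -3.654 -3.787 -1.841
endloop
endfacet
facet normal -0.255 -0.537 0.804
outer loop
vertex -4.242 -3.737 -1.994
vertex -3.654 -3.787 -1.841
vertex -4.356 -2.36 -1.11
endloop
endfacet
facet normal -0.255 -0.537 0.804
outer loop
vertex -4.356 -2.36 -1.11
vertex -3.654 -3.787 -1.841
vertex -3.767 -2.411 -0.957
endloop
endfacet
facet normal -0.067 0.839 0.539
outer loop
vertex -4.356 -2.36 -1.11
vertex -3.767 -2.411 -0.957
vertex -3.927 -2.102 -1.458
endloop
endfacet
facet normal 0.069 -0.839 -0.539
outer loop
vertex -3.654 -3.787 -1.841
vertex -3.813 -3.478 -2.342
vertex -3.225 -3.528 -2.189
endloop
endfacet
facet normal 0.708 -0.340 0.619
outer loop
vertex -3.654 -3.787 -1.841
vertex -3.225 -3.528 -2.189
vertex -3.767 -2.411 -0.957
endloop
endfacet
facet normal 0.708 -0.340 0.619
outer loop
vertex -3.767 -2.411 -0.957
vertex -3.225 -3.528 -2.189
vertex -3.338 -2.152 -1.305
endloop
endfacet
facet normal -0.069 0.839 0.540
outer loop
vertex -3.767 -2.411 -0.957
vertex -3.338 -2.152 -1.305
vertex -3.927 -2.102 -1.458
endloop
endfacet

endsolid


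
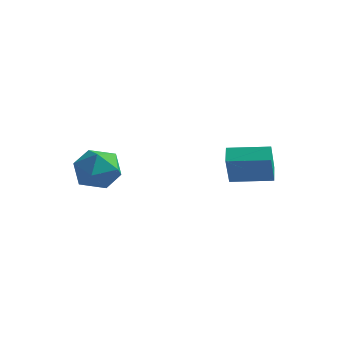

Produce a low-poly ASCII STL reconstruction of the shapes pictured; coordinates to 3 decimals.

solid 
facet normal -0.936 -0.342 -0.080
outer loop
vertex 0.518 -0.136 1.087
vertex 0.197 0.65 1.49
vertex 0.376 0.63 -0.524
endloop
endfacet
facet normal 0.342 -0.837 -0.428
outer loop
vertex 2.183 1.29 -0.37
vertex 0.518 -0.136 1.087
vertex 0.376 0.63 -0.524
endloop
endfacet
facet normal -0.937 -0.341 -0.080
outer loop
vertex 0.376 0.63 -0.524
vertex 0.197 0.65 1.49
vertex 0.055 1.417 -0.122
endloop
endfacet
facet normal -0.079 0.428 -0.900
outer loop
vertex 0.055 1.417 -0.122
vertex 2.183 1.29 -0.37
vertex 0.376 0.63 -0.524
endloop
endfacet
facet normal 0.080 -0.429 0.900
outer loop
vertex 0.518 -0.136 1.087
vertex 2.004 1.31 1.644
vertex 0.197 0.65 1.49
endloop
endfacet
facet normal 0.342 -0.837 -0.428
outer loop
vertex 2.325 0.523 1.242
vertex 0.518 -0.136 1.087
vertex 2.183 1.29 -0.37
endloop
endfacet
facet normal 0.079 -0.428 0.900
outer loop
vertex 2.325 0.523 1.242
vertex 2.004 1.31 1.644
vertex 0.518 -0.136 1.087
endloop
endfacet
facet normal -0.342 0.836 0.428
outer loop
vertex 0.197 0.65 1.49
vertex 2.004 1.31 1.644
vertex 0.055 1.417 -0.122
endloop
endfacet
facet normal -0.079 0.429 -0.900
outer loop
vertex 1.862 2.076 0.033
vertex 2.183 1.29 -0.37
vertex 0.055 1.417 -0.122
endloop
endfacet
facet normal -0.342 0.837 0.428
outer loop
vertex 0.055 1.417 -0.122
vertex 2.004 1.31 1.644
vertex 1.862 2.076 0.033
endloop
endfacet
facet normal 0.936 0.341 0.080
outer loop
vertex 1.862 2.076 0.033
vertex 2.325 0.523 1.242
vertex 2.183 1.29 -0.37
endloop
endfacet
facet normal 0.937 0.341 0.080
outer loop
vertex 2.004 1.31 1.644
vertex 2.325 0.523 1.242
vertex 1.862 2.076 0.033
endloop
endfacet
facet normal 0.010 0.329 0.944
outer loop
vertex -3.202 -3.033 2.032
vertex -4.331 -3.31 2.141
vertex -3.509 -4.096 2.406
endloop
endfacet
facet normal 0.651 0.078 0.755
outer loop
vertex -3.202 -3.033 2.032
vertex -3.509 -4.096 2.406
vertex -2.636 -3.976 1.641
endloop
endfacet
facet normal 0.875 0.448 0.187
outer loop
vertex -3.202 -3.033 2.032
vertex -2.636 -3.976 1.641
vertex -2.918 -3.117 0.903
endloop
endfacet
facet normal 0.372 0.928 0.025
outer loop
vertex -3.202 -3.033 2.032
vertex -2.918 -3.117 0.903
vertex -3.965 -2.705 1.212
endloop
endfacet
facet normal -0.162 0.855 0.493
outer loop
vertex -3.202 -3.033 2.032
vertex -3.965 -2.705 1.212
vertex -4.331 -3.31 2.141
endloop
endfacet
facet normal 0.571 -0.604 0.557
outer loop
vertex -2.636 -3.976 1.641
vertex -3.509 -4.096 2.406
vertex -3.415 -4.835 1.508
endloop
endfacet
facet normal -0.466 -0.196 0.863
outer loop
vertex -3.509 -4.096 2.406
vertex -4.331 -3.31 2.141
vertex -4.462 -4.423 1.817
endloop
endfacet
facet normal -0.744 0.654 0.133
outer loop
vertex -4.331 -3.31 2.141
vertex -3.965 -2.705 1.212
vertex -4.744 -3.564 1.079
endloop
endfacet
facet normal 0.120 0.773 -0.623
outer loop
vertex -3.965 -2.705 1.212
vertex -2.918 -3.117 0.903
vertex -3.871 -3.444 0.314
endloop
endfacet
facet normal 0.932 -0.005 -0.362
outer loop
vertex -2.918 -3.117 0.903
vertex -2.636 -3.976 1.641
vertex -3.049 -4.23 0.579
endloop
endfacet
facet normal -0.372 -0.928 -0.025
outer loop
vertex -4.178 -4.507 0.688
vertex -3.415 -4.835 1.508
vertex -4.462 -4.423 1.817
endloop
endfacet
facet normal -0.875 -0.448 -0.187
outer loop
vertex -4.178 -4.507 0.688
vertex -4.462 -4.423 1.817
vertex -4.744 -3.564 1.079
endloop
endfacet
facet normal -0.651 -0.078 -0.755
outer loop
vertex -4.178 -4.507 0.688
vertex -4.744 -3.564 1.079
vertex -3.871 -3.444 0.314
endloop
endfacet
facet normal -0.010 -0.329 -0.944
outer loop
vertex -4.178 -4.507 0.688
vertex -3.871 -3.444 0.314
vertex -3.049 -4.23 0.579
endloop
endfacet
facet normal 0.162 -0.855 -0.493
outer loop
vertex -4.178 -4.507 0.688
vertex -3.049 -4.23 0.579
vertex -3.415 -4.835 1.508
endloop
endfacet
facet normal -0.120 -0.773 0.623
outer loop
vertex -4.462 -4.423 1.817
vertex -3.415 -4.835 1.508
vertex -3.509 -4.096 2.406
endloop
endfacet
facet normal -0.932 0.005 0.362
outer loop
vertex -4.744 -3.564 1.079
vertex -4.462 -4.423 1.817
vertex -4.331 -3.31 2.141
endloop
endfacet
facet normal -0.571 0.604 -0.557
outer loop
vertex -3.871 -3.444 0.314
vertex -4.744 -3.564 1.079
vertex -3.965 -2.705 1.212
endloop
endfacet
facet normal 0.466 0.196 -0.863
outer loop
vertex -3.049 -4.23 0.579
vertex -3.871 -3.444 0.314
vertex -2.918 -3.117 0.903
endloop
endfacet
facet normal 0.744 -0.654 -0.133
outer loop
vertex -3.415 -4.835 1.508
vertex -3.049 -4.23 0.579
vertex -2.636 -3.976 1.641
endloop
endfacet

endsolid


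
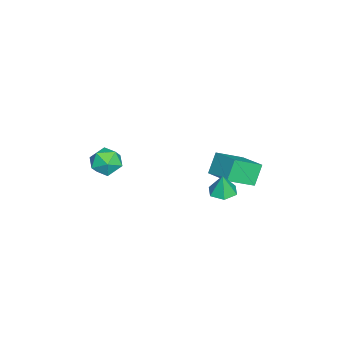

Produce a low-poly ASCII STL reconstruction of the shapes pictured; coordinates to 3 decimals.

solid 
facet normal -0.520 0.706 -0.481
outer loop
vertex -5.287 3.513 2.264
vertex -4.029 4.804 2.798
vertex -4.528 3.263 1.078
endloop
endfacet
facet normal -0.670 -0.686 -0.284
outer loop
vertex -3.551 1.936 1.982
vertex -5.287 3.513 2.264
vertex -4.528 3.263 1.078
endloop
endfacet
facet normal -0.520 0.706 -0.481
outer loop
vertex -4.528 3.263 1.078
vertex -4.029 4.804 2.798
vertex -3.27 4.554 1.612
endloop
endfacet
facet normal 0.531 -0.174 -0.829
outer loop
vertex -3.27 4.554 1.612
vertex -3.551 1.936 1.982
vertex -4.528 3.263 1.078
endloop
endfacet
facet normal -0.531 0.174 0.829
outer loop
vertex -5.287 3.513 2.264
vertex -3.052 3.477 3.702
vertex -4.029 4.804 2.798
endloop
endfacet
facet normal -0.670 -0.686 -0.284
outer loop
vertex -4.31 2.186 3.168
vertex -5.287 3.513 2.264
vertex -3.551 1.936 1.982
endloop
endfacet
facet normal -0.531 0.174 0.829
outer loop
vertex -4.31 2.186 3.168
vertex -3.052 3.477 3.702
vertex -5.287 3.513 2.264
endloop
endfacet
facet normal 0.670 0.686 0.284
outer loop
vertex -4.029 4.804 2.798
vertex -3.052 3.477 3.702
vertex -3.27 4.554 1.612
endloop
endfacet
facet normal 0.531 -0.174 -0.829
outer loop
vertex -2.293 3.227 2.516
vertex -3.551 1.936 1.982
vertex -3.27 4.554 1.612
endloop
endfacet
facet normal 0.670 0.686 0.284
outer loop
vertex -3.27 4.554 1.612
vertex -3.052 3.477 3.702
vertex -2.293 3.227 2.516
endloop
endfacet
facet normal 0.520 -0.706 0.481
outer loop
vertex -2.293 3.227 2.516
vertex -4.31 2.186 3.168
vertex -3.551 1.936 1.982
endloop
endfacet
facet normal 0.520 -0.706 0.481
outer loop
vertex -3.052 3.477 3.702
vertex -4.31 2.186 3.168
vertex -2.293 3.227 2.516
endloop
endfacet
facet normal -0.995 0.003 0.098
outer loop
vertex -2.587 -3.598 2.938
vertex -2.487 -3.564 3.953
vertex -2.537 -2.699 3.416
endloop
endfacet
facet normal -0.798 0.317 -0.512
outer loop
vertex -2.587 -3.598 2.938
vertex -2.537 -2.699 3.416
vertex -2.032 -2.841 2.541
endloop
endfacet
facet normal -0.423 -0.158 -0.892
outer loop
vertex -2.587 -3.598 2.938
vertex -2.032 -2.841 2.541
vertex -1.67 -3.795 2.538
endloop
endfacet
facet normal -0.389 -0.763 -0.517
outer loop
vertex -2.587 -3.598 2.938
vertex -1.67 -3.795 2.538
vertex -1.952 -4.242 3.41
endloop
endfacet
facet normal -0.743 -0.663 0.095
outer loop
vertex -2.587 -3.598 2.938
vertex -1.952 -4.242 3.41
vertex -2.487 -3.564 3.953
endloop
endfacet
facet normal -0.367 0.861 -0.352
outer loop
vertex -2.032 -2.841 2.541
vertex -2.537 -2.699 3.416
vertex -1.588 -2.338 3.31
endloop
endfacet
facet normal -0.685 0.355 0.636
outer loop
vertex -2.537 -2.699 3.416
vertex -2.487 -3.564 3.953
vertex -1.87 -2.785 4.182
endloop
endfacet
facet normal -0.275 -0.724 0.633
outer loop
vertex -2.487 -3.564 3.953
vertex -1.952 -4.242 3.41
vertex -1.508 -3.739 4.179
endloop
endfacet
facet normal 0.297 -0.885 -0.358
outer loop
vertex -1.952 -4.242 3.41
vertex -1.67 -3.795 2.538
vertex -1.003 -3.881 3.304
endloop
endfacet
facet normal 0.240 0.094 -0.966
outer loop
vertex -1.67 -3.795 2.538
vertex -2.032 -2.841 2.541
vertex -1.053 -3.016 2.767
endloop
endfacet
facet normal 0.389 0.763 0.517
outer loop
vertex -0.953 -2.982 3.782
vertex -1.588 -2.338 3.31
vertex -1.87 -2.785 4.182
endloop
endfacet
facet normal 0.423 0.158 0.892
outer loop
vertex -0.953 -2.982 3.782
vertex -1.87 -2.785 4.182
vertex -1.508 -3.739 4.179
endloop
endfacet
facet normal 0.798 -0.317 0.512
outer loop
vertex -0.953 -2.982 3.782
vertex -1.508 -3.739 4.179
vertex -1.003 -3.881 3.304
endloop
endfacet
facet normal 0.995 -0.003 -0.098
outer loop
vertex -0.953 -2.982 3.782
vertex -1.003 -3.881 3.304
vertex -1.053 -3.016 2.767
endloop
endfacet
facet normal 0.743 0.663 -0.095
outer loop
vertex -0.953 -2.982 3.782
vertex -1.053 -3.016 2.767
vertex -1.588 -2.338 3.31
endloop
endfacet
facet normal -0.297 0.885 0.358
outer loop
vertex -1.87 -2.785 4.182
vertex -1.588 -2.338 3.31
vertex -2.537 -2.699 3.416
endloop
endfacet
facet normal -0.240 -0.094 0.966
outer loop
vertex -1.508 -3.739 4.179
vertex -1.87 -2.785 4.182
vertex -2.487 -3.564 3.953
endloop
endfacet
facet normal 0.367 -0.861 0.352
outer loop
vertex -1.003 -3.881 3.304
vertex -1.508 -3.739 4.179
vertex -1.952 -4.242 3.41
endloop
endfacet
facet normal 0.685 -0.355 -0.636
outer loop
vertex -1.053 -3.016 2.767
vertex -1.003 -3.881 3.304
vertex -1.67 -3.795 2.538
endloop
endfacet
facet normal 0.275 0.724 -0.633
outer loop
vertex -1.588 -2.338 3.31
vertex -1.053 -3.016 2.767
vertex -2.032 -2.841 2.541
endloop
endfacet
facet normal -0.095 0.004 -0.995
outer loop
vertex -0.692 3.41 2.239
vertex -1.473 3.172 2.313
vertex -1.287 3.971 2.298
endloop
endfacet
facet normal 0.645 0.641 0.416
outer loop
vertex -0.692 3.41 2.239
vertex -1.287 3.971 2.298
vertex -1.347 3.168 3.627
endloop
endfacet
facet normal -0.095 0.004 -0.995
outer loop
vertex -1.287 3.971 2.298
vertex -1.473 3.172 2.313
vertex -2.068 3.733 2.372
endloop
endfacet
facet normal -0.209 0.841 0.499
outer loop
vertex -1.287 3.971 2.298
vertex -2.068 3.733 2.372
vertex -1.347 3.168 3.627
endloop
endfacet
facet normal -0.096 0.003 -0.995
outer loop
vertex -2.068 3.733 2.372
vertex -1.473 3.172 2.313
vertex -2.255 2.935 2.388
endloop
endfacet
facet normal -0.808 0.200 0.554
outer loop
vertex -2.068 3.733 2.372
vertex -2.255 2.935 2.388
vertex -1.347 3.168 3.627
endloop
endfacet
facet normal -0.097 0.004 -0.995
outer loop
vertex -2.255 2.935 2.388
vertex -1.473 3.172 2.313
vertex -1.66 2.374 2.328
endloop
endfacet
facet normal -0.554 -0.644 0.527
outer loop
vertex -2.255 2.935 2.388
vertex -1.66 2.374 2.328
vertex -1.347 3.168 3.627
endloop
endfacet
facet normal -0.095 0.004 -0.995
outer loop
vertex -1.66 2.374 2.328
vertex -1.473 3.172 2.313
vertex -0.878 2.611 2.254
endloop
endfacet
facet normal 0.298 -0.845 0.445
outer loop
vertex -1.66 2.374 2.328
vertex -0.878 2.611 2.254
vertex -1.347 3.168 3.627
endloop
endfacet
facet normal -0.095 0.004 -0.995
outer loop
vertex -0.878 2.611 2.254
vertex -1.473 3.172 2.313
vertex -0.692 3.41 2.239
endloop
endfacet
facet normal 0.899 -0.202 0.389
outer loop
vertex -0.878 2.611 2.254
vertex -0.692 3.41 2.239
vertex -1.347 3.168 3.627
endloop
endfacet

endsolid


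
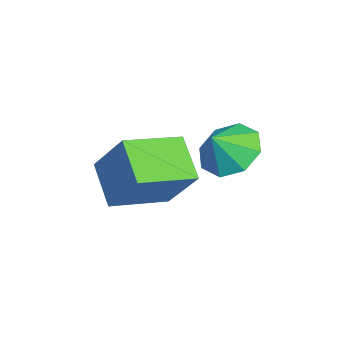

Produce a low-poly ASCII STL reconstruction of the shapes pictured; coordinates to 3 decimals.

solid 
facet normal -0.445 0.490 -0.750
outer loop
vertex -0.557 2.179 -0.356
vertex -1.353 2.447 0.291
vertex -0.424 2.883 0.025
endloop
endfacet
facet normal 0.952 -0.263 0.154
outer loop
vertex -0.557 2.179 -0.356
vertex -0.424 2.883 0.025
vertex -0.867 1.913 1.109
endloop
endfacet
facet normal -0.445 0.491 -0.749
outer loop
vertex -0.424 2.883 0.025
vertex -1.353 2.447 0.291
vertex -0.834 3.331 0.562
endloop
endfacet
facet normal 0.847 0.174 0.502
outer loop
vertex -0.424 2.883 0.025
vertex -0.834 3.331 0.562
vertex -0.867 1.913 1.109
endloop
endfacet
facet normal -0.444 0.490 -0.750
outer loop
vertex -0.834 3.331 0.562
vertex -1.353 2.447 0.291
vertex -1.549 3.262 0.94
endloop
endfacet
facet normal 0.419 0.318 0.850
outer loop
vertex -0.834 3.331 0.562
vertex -1.549 3.262 0.94
vertex -0.867 1.913 1.109
endloop
endfacet
facet normal -0.446 0.490 -0.749
outer loop
vertex -1.549 3.262 0.94
vertex -1.353 2.447 0.291
vertex -2.148 2.715 0.939
endloop
endfacet
facet normal -0.079 0.085 0.993
outer loop
vertex -1.549 3.262 0.94
vertex -2.148 2.715 0.939
vertex -0.867 1.913 1.109
endloop
endfacet
facet normal -0.446 0.490 -0.749
outer loop
vertex -2.148 2.715 0.939
vertex -1.353 2.447 0.291
vertex -2.281 2.011 0.558
endloop
endfacet
facet normal -0.358 -0.391 0.848
outer loop
vertex -2.148 2.715 0.939
vertex -2.281 2.011 0.558
vertex -0.867 1.913 1.109
endloop
endfacet
facet normal -0.446 0.490 -0.749
outer loop
vertex -2.281 2.011 0.558
vertex -1.353 2.447 0.291
vertex -1.871 1.563 0.021
endloop
endfacet
facet normal -0.252 -0.829 0.499
outer loop
vertex -2.281 2.011 0.558
vertex -1.871 1.563 0.021
vertex -0.867 1.913 1.109
endloop
endfacet
facet normal -0.445 0.490 -0.750
outer loop
vertex -1.871 1.563 0.021
vertex -1.353 2.447 0.291
vertex -1.156 1.632 -0.358
endloop
endfacet
facet normal 0.174 -0.973 0.152
outer loop
vertex -1.871 1.563 0.021
vertex -1.156 1.632 -0.358
vertex -0.867 1.913 1.109
endloop
endfacet
facet normal -0.445 0.490 -0.750
outer loop
vertex -1.156 1.632 -0.358
vertex -1.353 2.447 0.291
vertex -0.557 2.179 -0.356
endloop
endfacet
facet normal 0.674 -0.738 0.009
outer loop
vertex -1.156 1.632 -0.358
vertex -0.557 2.179 -0.356
vertex -0.867 1.913 1.109
endloop
endfacet
facet normal -0.429 -0.444 -0.787
outer loop
vertex -2.13 -1.546 -0.917
vertex -3.128 0.16 -1.336
vertex -0.867 -1.046 -1.888
endloop
endfacet
facet normal 0.494 -0.844 0.208
outer loop
vertex 0.008 -0.14 -0.284
vertex -2.13 -1.546 -0.917
vertex -0.867 -1.046 -1.888
endloop
endfacet
facet normal -0.429 -0.445 -0.786
outer loop
vertex -0.867 -1.046 -1.888
vertex -3.128 0.16 -1.336
vertex -1.865 0.659 -2.308
endloop
endfacet
facet normal 0.756 0.299 -0.582
outer loop
vertex -1.865 0.659 -2.308
vertex 0.008 -0.14 -0.284
vertex -0.867 -1.046 -1.888
endloop
endfacet
facet normal -0.756 -0.300 0.582
outer loop
vertex -2.13 -1.546 -0.917
vertex -2.253 1.066 0.268
vertex -3.128 0.16 -1.336
endloop
endfacet
facet normal 0.494 -0.844 0.208
outer loop
vertex -1.255 -0.639 0.688
vertex -2.13 -1.546 -0.917
vertex 0.008 -0.14 -0.284
endloop
endfacet
facet normal -0.756 -0.299 0.582
outer loop
vertex -1.255 -0.639 0.688
vertex -2.253 1.066 0.268
vertex -2.13 -1.546 -0.917
endloop
endfacet
facet normal -0.494 0.845 -0.208
outer loop
vertex -3.128 0.16 -1.336
vertex -2.253 1.066 0.268
vertex -1.865 0.659 -2.308
endloop
endfacet
facet normal 0.756 0.300 -0.582
outer loop
vertex -0.99 1.566 -0.703
vertex 0.008 -0.14 -0.284
vertex -1.865 0.659 -2.308
endloop
endfacet
facet normal -0.494 0.844 -0.208
outer loop
vertex -1.865 0.659 -2.308
vertex -2.253 1.066 0.268
vertex -0.99 1.566 -0.703
endloop
endfacet
facet normal 0.429 0.444 0.786
outer loop
vertex -0.99 1.566 -0.703
vertex -1.255 -0.639 0.688
vertex 0.008 -0.14 -0.284
endloop
endfacet
facet normal 0.429 0.445 0.786
outer loop
vertex -2.253 1.066 0.268
vertex -1.255 -0.639 0.688
vertex -0.99 1.566 -0.703
endloop
endfacet

endsolid


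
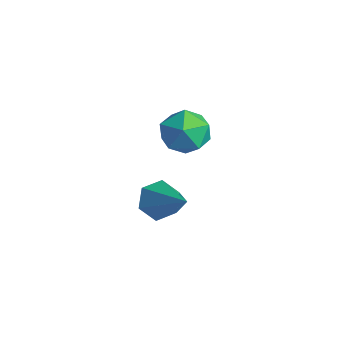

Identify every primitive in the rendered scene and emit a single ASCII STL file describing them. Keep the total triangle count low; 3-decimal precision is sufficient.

solid 
facet normal -0.647 0.448 0.617
outer loop
vertex -2.791 1.05 3.086
vertex -2.034 1.123 3.827
vertex -2.164 1.906 3.122
endloop
endfacet
facet normal -0.804 0.591 -0.065
outer loop
vertex -2.791 1.05 3.086
vertex -2.164 1.906 3.122
vertex -2.411 1.468 2.187
endloop
endfacet
facet normal -0.916 -0.028 -0.400
outer loop
vertex -2.791 1.05 3.086
vertex -2.411 1.468 2.187
vertex -2.434 0.414 2.314
endloop
endfacet
facet normal -0.829 -0.555 0.074
outer loop
vertex -2.791 1.05 3.086
vertex -2.434 0.414 2.314
vertex -2.2 0.2 3.328
endloop
endfacet
facet normal -0.662 -0.261 0.702
outer loop
vertex -2.791 1.05 3.086
vertex -2.2 0.2 3.328
vertex -2.034 1.123 3.827
endloop
endfacet
facet normal -0.235 0.903 -0.361
outer loop
vertex -2.411 1.468 2.187
vertex -2.164 1.906 3.122
vertex -1.42 1.8 2.372
endloop
endfacet
facet normal 0.019 0.671 0.741
outer loop
vertex -2.164 1.906 3.122
vertex -2.034 1.123 3.827
vertex -1.186 1.586 3.386
endloop
endfacet
facet normal -0.005 -0.475 0.880
outer loop
vertex -2.034 1.123 3.827
vertex -2.2 0.2 3.328
vertex -1.209 0.532 3.513
endloop
endfacet
facet normal -0.274 -0.952 -0.138
outer loop
vertex -2.2 0.2 3.328
vertex -2.434 0.414 2.314
vertex -1.456 0.094 2.578
endloop
endfacet
facet normal -0.416 -0.100 -0.904
outer loop
vertex -2.434 0.414 2.314
vertex -2.411 1.468 2.187
vertex -1.586 0.877 1.873
endloop
endfacet
facet normal 0.829 0.555 -0.074
outer loop
vertex -0.829 0.95 2.614
vertex -1.42 1.8 2.372
vertex -1.186 1.586 3.386
endloop
endfacet
facet normal 0.916 0.028 0.400
outer loop
vertex -0.829 0.95 2.614
vertex -1.186 1.586 3.386
vertex -1.209 0.532 3.513
endloop
endfacet
facet normal 0.804 -0.591 0.065
outer loop
vertex -0.829 0.95 2.614
vertex -1.209 0.532 3.513
vertex -1.456 0.094 2.578
endloop
endfacet
facet normal 0.647 -0.448 -0.617
outer loop
vertex -0.829 0.95 2.614
vertex -1.456 0.094 2.578
vertex -1.586 0.877 1.873
endloop
endfacet
facet normal 0.662 0.261 -0.702
outer loop
vertex -0.829 0.95 2.614
vertex -1.586 0.877 1.873
vertex -1.42 1.8 2.372
endloop
endfacet
facet normal 0.274 0.952 0.138
outer loop
vertex -1.186 1.586 3.386
vertex -1.42 1.8 2.372
vertex -2.164 1.906 3.122
endloop
endfacet
facet normal 0.416 0.100 0.904
outer loop
vertex -1.209 0.532 3.513
vertex -1.186 1.586 3.386
vertex -2.034 1.123 3.827
endloop
endfacet
facet normal 0.235 -0.903 0.361
outer loop
vertex -1.456 0.094 2.578
vertex -1.209 0.532 3.513
vertex -2.2 0.2 3.328
endloop
endfacet
facet normal -0.019 -0.671 -0.741
outer loop
vertex -1.586 0.877 1.873
vertex -1.456 0.094 2.578
vertex -2.434 0.414 2.314
endloop
endfacet
facet normal 0.005 0.475 -0.880
outer loop
vertex -1.42 1.8 2.372
vertex -1.586 0.877 1.873
vertex -2.411 1.468 2.187
endloop
endfacet
facet normal -0.827 -0.033 -0.562
outer loop
vertex -2.38 0.993 -2.094
vertex -2.789 0.515 -1.464
vertex -2.835 1.403 -1.448
endloop
endfacet
facet normal 0.500 0.846 -0.185
outer loop
vertex -2.38 0.993 -2.094
vertex -2.835 1.403 -1.448
vertex -1.011 0.585 -0.256
endloop
endfacet
facet normal -0.827 -0.033 -0.561
outer loop
vertex -2.835 1.403 -1.448
vertex -2.789 0.515 -1.464
vertex -3.243 0.926 -0.818
endloop
endfacet
facet normal -0.026 0.805 0.593
outer loop
vertex -2.835 1.403 -1.448
vertex -3.243 0.926 -0.818
vertex -1.011 0.585 -0.256
endloop
endfacet
facet normal -0.827 -0.032 -0.561
outer loop
vertex -3.243 0.926 -0.818
vertex -2.789 0.515 -1.464
vertex -3.198 0.037 -0.834
endloop
endfacet
facet normal -0.248 -0.030 0.968
outer loop
vertex -3.243 0.926 -0.818
vertex -3.198 0.037 -0.834
vertex -1.011 0.585 -0.256
endloop
endfacet
facet normal -0.827 -0.033 -0.562
outer loop
vertex -3.198 0.037 -0.834
vertex -2.789 0.515 -1.464
vertex -2.743 -0.374 -1.479
endloop
endfacet
facet normal 0.057 -0.823 0.565
outer loop
vertex -3.198 0.037 -0.834
vertex -2.743 -0.374 -1.479
vertex -1.011 0.585 -0.256
endloop
endfacet
facet normal -0.827 -0.033 -0.562
outer loop
vertex -2.743 -0.374 -1.479
vertex -2.789 0.515 -1.464
vertex -2.334 0.104 -2.109
endloop
endfacet
facet normal 0.585 -0.783 -0.214
outer loop
vertex -2.743 -0.374 -1.479
vertex -2.334 0.104 -2.109
vertex -1.011 0.585 -0.256
endloop
endfacet
facet normal -0.827 -0.033 -0.562
outer loop
vertex -2.334 0.104 -2.109
vertex -2.789 0.515 -1.464
vertex -2.38 0.993 -2.094
endloop
endfacet
facet normal 0.806 0.052 -0.589
outer loop
vertex -2.334 0.104 -2.109
vertex -2.38 0.993 -2.094
vertex -1.011 0.585 -0.256
endloop
endfacet

endsolid


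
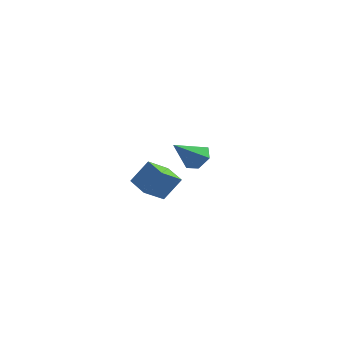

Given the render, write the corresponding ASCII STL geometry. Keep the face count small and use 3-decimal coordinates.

solid 
facet normal -0.409 -0.412 -0.814
outer loop
vertex 0.633 -3.357 -1.814
vertex -0.553 -2.792 -1.504
vertex 0.992 -2.175 -2.593
endloop
endfacet
facet normal 0.879 -0.418 -0.229
outer loop
vertex 1.613 -1.548 -1.356
vertex 0.633 -3.357 -1.814
vertex 0.992 -2.175 -2.593
endloop
endfacet
facet normal -0.409 -0.413 -0.814
outer loop
vertex 0.992 -2.175 -2.593
vertex -0.553 -2.792 -1.504
vertex -0.195 -1.611 -2.283
endloop
endfacet
facet normal 0.245 0.809 -0.533
outer loop
vertex -0.195 -1.611 -2.283
vertex 1.613 -1.548 -1.356
vertex 0.992 -2.175 -2.593
endloop
endfacet
facet normal -0.246 -0.809 0.534
outer loop
vertex 0.633 -3.357 -1.814
vertex 0.068 -2.165 -0.267
vertex -0.553 -2.792 -1.504
endloop
endfacet
facet normal 0.879 -0.418 -0.230
outer loop
vertex 1.255 -2.729 -0.577
vertex 0.633 -3.357 -1.814
vertex 1.613 -1.548 -1.356
endloop
endfacet
facet normal -0.245 -0.809 0.534
outer loop
vertex 1.255 -2.729 -0.577
vertex 0.068 -2.165 -0.267
vertex 0.633 -3.357 -1.814
endloop
endfacet
facet normal -0.879 0.418 0.230
outer loop
vertex -0.553 -2.792 -1.504
vertex 0.068 -2.165 -0.267
vertex -0.195 -1.611 -2.283
endloop
endfacet
facet normal 0.246 0.809 -0.534
outer loop
vertex 0.427 -0.983 -1.046
vertex 1.613 -1.548 -1.356
vertex -0.195 -1.611 -2.283
endloop
endfacet
facet normal -0.879 0.418 0.230
outer loop
vertex -0.195 -1.611 -2.283
vertex 0.068 -2.165 -0.267
vertex 0.427 -0.983 -1.046
endloop
endfacet
facet normal 0.409 0.413 0.814
outer loop
vertex 0.427 -0.983 -1.046
vertex 1.255 -2.729 -0.577
vertex 1.613 -1.548 -1.356
endloop
endfacet
facet normal 0.409 0.412 0.814
outer loop
vertex 0.068 -2.165 -0.267
vertex 1.255 -2.729 -0.577
vertex 0.427 -0.983 -1.046
endloop
endfacet
facet normal 0.287 0.716 -0.637
outer loop
vertex -1.041 4.903 -1.859
vertex -1.427 4.455 -2.537
vertex -1.902 5.061 -2.07
endloop
endfacet
facet normal -0.158 0.365 0.917
outer loop
vertex -1.041 4.903 -1.859
vertex -1.902 5.061 -2.07
vertex -1.993 3.045 -1.283
endloop
endfacet
facet normal 0.287 0.716 -0.637
outer loop
vertex -1.902 5.061 -2.07
vertex -1.427 4.455 -2.537
vertex -2.288 4.612 -2.748
endloop
endfacet
facet normal -0.902 0.192 0.387
outer loop
vertex -1.902 5.061 -2.07
vertex -2.288 4.612 -2.748
vertex -1.993 3.045 -1.283
endloop
endfacet
facet normal 0.287 0.716 -0.637
outer loop
vertex -2.288 4.612 -2.748
vertex -1.427 4.455 -2.537
vertex -1.814 4.007 -3.215
endloop
endfacet
facet normal -0.849 -0.437 -0.296
outer loop
vertex -2.288 4.612 -2.748
vertex -1.814 4.007 -3.215
vertex -1.993 3.045 -1.283
endloop
endfacet
facet normal 0.287 0.716 -0.637
outer loop
vertex -1.814 4.007 -3.215
vertex -1.427 4.455 -2.537
vertex -0.953 3.849 -3.005
endloop
endfacet
facet normal -0.054 -0.892 -0.449
outer loop
vertex -1.814 4.007 -3.215
vertex -0.953 3.849 -3.005
vertex -1.993 3.045 -1.283
endloop
endfacet
facet normal 0.287 0.716 -0.636
outer loop
vertex -0.953 3.849 -3.005
vertex -1.427 4.455 -2.537
vertex -0.567 4.297 -2.327
endloop
endfacet
facet normal 0.691 -0.719 0.082
outer loop
vertex -0.953 3.849 -3.005
vertex -0.567 4.297 -2.327
vertex -1.993 3.045 -1.283
endloop
endfacet
facet normal 0.287 0.716 -0.636
outer loop
vertex -0.567 4.297 -2.327
vertex -1.427 4.455 -2.537
vertex -1.041 4.903 -1.859
endloop
endfacet
facet normal 0.639 -0.090 0.764
outer loop
vertex -0.567 4.297 -2.327
vertex -1.041 4.903 -1.859
vertex -1.993 3.045 -1.283
endloop
endfacet

endsolid


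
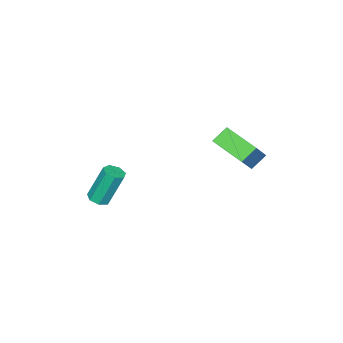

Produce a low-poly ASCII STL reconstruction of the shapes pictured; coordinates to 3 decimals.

solid 
facet normal 0.264 -0.285 -0.922
outer loop
vertex 1.186 -3.441 -1.606
vertex 0.623 -3.354 -1.794
vertex 1.079 -2.964 -1.784
endloop
endfacet
facet normal 0.942 0.280 0.183
outer loop
vertex 1.186 -3.441 -1.606
vertex 1.079 -2.964 -1.784
vertex 0.64 -2.853 0.302
endloop
endfacet
facet normal 0.942 0.281 0.183
outer loop
vertex 0.64 -2.853 0.302
vertex 1.079 -2.964 -1.784
vertex 0.532 -2.375 0.124
endloop
endfacet
facet normal -0.264 0.284 0.922
outer loop
vertex 0.64 -2.853 0.302
vertex 0.532 -2.375 0.124
vertex 0.077 -2.766 0.114
endloop
endfacet
facet normal 0.263 -0.283 -0.922
outer loop
vertex 1.079 -2.964 -1.784
vertex 0.623 -3.354 -1.794
vertex 0.628 -2.78 -1.969
endloop
endfacet
facet normal 0.426 0.891 -0.153
outer loop
vertex 1.079 -2.964 -1.784
vertex 0.628 -2.78 -1.969
vertex 0.532 -2.375 0.124
endloop
endfacet
facet normal 0.425 0.892 -0.153
outer loop
vertex 0.532 -2.375 0.124
vertex 0.628 -2.78 -1.969
vertex 0.081 -2.192 -0.062
endloop
endfacet
facet normal -0.265 0.284 0.921
outer loop
vertex 0.532 -2.375 0.124
vertex 0.081 -2.192 -0.062
vertex 0.077 -2.766 0.114
endloop
endfacet
facet normal 0.265 -0.283 -0.922
outer loop
vertex 0.628 -2.78 -1.969
vertex 0.623 -3.354 -1.794
vertex 0.174 -3.029 -2.023
endloop
endfacet
facet normal -0.411 0.831 -0.374
outer loop
vertex 0.628 -2.78 -1.969
vertex 0.174 -3.029 -2.023
vertex 0.081 -2.192 -0.062
endloop
endfacet
facet normal -0.412 0.831 -0.374
outer loop
vertex 0.081 -2.192 -0.062
vertex 0.174 -3.029 -2.023
vertex -0.373 -2.441 -0.115
endloop
endfacet
facet normal -0.264 0.284 0.922
outer loop
vertex 0.081 -2.192 -0.062
vertex -0.373 -2.441 -0.115
vertex 0.077 -2.766 0.114
endloop
endfacet
facet normal 0.264 -0.284 -0.922
outer loop
vertex 0.174 -3.029 -2.023
vertex 0.623 -3.354 -1.794
vertex 0.058 -3.523 -1.904
endloop
endfacet
facet normal -0.938 0.145 -0.314
outer loop
vertex 0.174 -3.029 -2.023
vertex 0.058 -3.523 -1.904
vertex -0.373 -2.441 -0.115
endloop
endfacet
facet normal -0.938 0.145 -0.314
outer loop
vertex -0.373 -2.441 -0.115
vertex 0.058 -3.523 -1.904
vertex -0.489 -2.934 0.004
endloop
endfacet
facet normal -0.264 0.285 0.922
outer loop
vertex -0.373 -2.441 -0.115
vertex -0.489 -2.934 0.004
vertex 0.077 -2.766 0.114
endloop
endfacet
facet normal 0.265 -0.285 -0.921
outer loop
vertex 0.058 -3.523 -1.904
vertex 0.623 -3.354 -1.794
vertex 0.368 -3.889 -1.702
endloop
endfacet
facet normal -0.759 -0.651 -0.016
outer loop
vertex 0.058 -3.523 -1.904
vertex 0.368 -3.889 -1.702
vertex -0.489 -2.934 0.004
endloop
endfacet
facet normal -0.759 -0.651 -0.017
outer loop
vertex -0.489 -2.934 0.004
vertex 0.368 -3.889 -1.702
vertex -0.179 -3.301 0.206
endloop
endfacet
facet normal -0.264 0.285 0.922
outer loop
vertex -0.489 -2.934 0.004
vertex -0.179 -3.301 0.206
vertex 0.077 -2.766 0.114
endloop
endfacet
facet normal 0.265 -0.285 -0.921
outer loop
vertex 0.368 -3.889 -1.702
vertex 0.623 -3.354 -1.794
vertex 0.87 -3.853 -1.569
endloop
endfacet
facet normal -0.009 -0.956 0.292
outer loop
vertex 0.368 -3.889 -1.702
vertex 0.87 -3.853 -1.569
vertex -0.179 -3.301 0.206
endloop
endfacet
facet normal -0.008 -0.956 0.292
outer loop
vertex -0.179 -3.301 0.206
vertex 0.87 -3.853 -1.569
vertex 0.323 -3.265 0.338
endloop
endfacet
facet normal -0.263 0.284 0.922
outer loop
vertex -0.179 -3.301 0.206
vertex 0.323 -3.265 0.338
vertex 0.077 -2.766 0.114
endloop
endfacet
facet normal 0.264 -0.285 -0.922
outer loop
vertex 0.87 -3.853 -1.569
vertex 0.623 -3.354 -1.794
vertex 1.186 -3.441 -1.606
endloop
endfacet
facet normal 0.750 -0.541 0.382
outer loop
vertex 0.87 -3.853 -1.569
vertex 1.186 -3.441 -1.606
vertex 0.323 -3.265 0.338
endloop
endfacet
facet normal 0.748 -0.543 0.381
outer loop
vertex 0.323 -3.265 0.338
vertex 1.186 -3.441 -1.606
vertex 0.64 -2.853 0.302
endloop
endfacet
facet normal -0.264 0.284 0.922
outer loop
vertex 0.323 -3.265 0.338
vertex 0.64 -2.853 0.302
vertex 0.077 -2.766 0.114
endloop
endfacet
facet normal -0.738 0.270 0.619
outer loop
vertex -2.14 2.198 4.161
vertex -1.899 4.042 3.645
vertex -3.261 1.995 2.912
endloop
endfacet
facet normal -0.124 -0.956 0.267
outer loop
vertex -2.501 1.718 2.275
vertex -2.14 2.198 4.161
vertex -3.261 1.995 2.912
endloop
endfacet
facet normal -0.738 0.270 0.619
outer loop
vertex -3.261 1.995 2.912
vertex -1.899 4.042 3.645
vertex -3.02 3.839 2.396
endloop
endfacet
facet normal -0.663 -0.120 -0.739
outer loop
vertex -3.02 3.839 2.396
vertex -2.501 1.718 2.275
vertex -3.261 1.995 2.912
endloop
endfacet
facet normal 0.663 0.120 0.739
outer loop
vertex -2.14 2.198 4.161
vertex -1.139 3.765 3.008
vertex -1.899 4.042 3.645
endloop
endfacet
facet normal -0.124 -0.956 0.267
outer loop
vertex -1.38 1.921 3.524
vertex -2.14 2.198 4.161
vertex -2.501 1.718 2.275
endloop
endfacet
facet normal 0.663 0.120 0.739
outer loop
vertex -1.38 1.921 3.524
vertex -1.139 3.765 3.008
vertex -2.14 2.198 4.161
endloop
endfacet
facet normal 0.124 0.956 -0.267
outer loop
vertex -1.899 4.042 3.645
vertex -1.139 3.765 3.008
vertex -3.02 3.839 2.396
endloop
endfacet
facet normal -0.663 -0.120 -0.739
outer loop
vertex -2.26 3.562 1.759
vertex -2.501 1.718 2.275
vertex -3.02 3.839 2.396
endloop
endfacet
facet normal 0.124 0.956 -0.267
outer loop
vertex -3.02 3.839 2.396
vertex -1.139 3.765 3.008
vertex -2.26 3.562 1.759
endloop
endfacet
facet normal 0.738 -0.270 -0.619
outer loop
vertex -2.26 3.562 1.759
vertex -1.38 1.921 3.524
vertex -2.501 1.718 2.275
endloop
endfacet
facet normal 0.738 -0.270 -0.619
outer loop
vertex -1.139 3.765 3.008
vertex -1.38 1.921 3.524
vertex -2.26 3.562 1.759
endloop
endfacet

endsolid


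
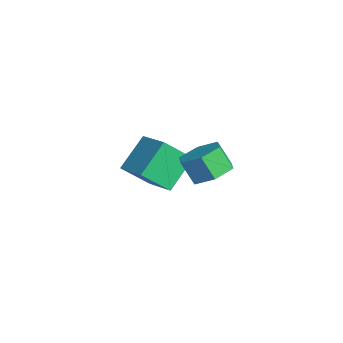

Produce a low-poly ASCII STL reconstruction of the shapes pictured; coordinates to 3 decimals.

solid 
facet normal 0.419 0.333 -0.845
outer loop
vertex 2.475 2.224 -0.345
vertex 1.896 1.5 -0.918
vertex 1.491 2.493 -0.727
endloop
endfacet
facet normal 0.092 0.910 0.404
outer loop
vertex 2.475 2.224 -0.345
vertex 1.491 2.493 -0.727
vertex 1.922 1.785 0.77
endloop
endfacet
facet normal 0.092 0.910 0.404
outer loop
vertex 1.922 1.785 0.77
vertex 1.491 2.493 -0.727
vertex 0.938 2.054 0.388
endloop
endfacet
facet normal -0.419 -0.333 0.845
outer loop
vertex 1.922 1.785 0.77
vertex 0.938 2.054 0.388
vertex 1.344 1.06 0.198
endloop
endfacet
facet normal 0.419 0.333 -0.845
outer loop
vertex 1.491 2.493 -0.727
vertex 1.896 1.5 -0.918
vertex 0.912 1.768 -1.3
endloop
endfacet
facet normal -0.736 0.669 -0.102
outer loop
vertex 1.491 2.493 -0.727
vertex 0.912 1.768 -1.3
vertex 0.938 2.054 0.388
endloop
endfacet
facet normal -0.736 0.669 -0.102
outer loop
vertex 0.938 2.054 0.388
vertex 0.912 1.768 -1.3
vertex 0.359 1.329 -0.185
endloop
endfacet
facet normal -0.419 -0.333 0.845
outer loop
vertex 0.938 2.054 0.388
vertex 0.359 1.329 -0.185
vertex 1.344 1.06 0.198
endloop
endfacet
facet normal 0.419 0.333 -0.845
outer loop
vertex 0.912 1.768 -1.3
vertex 1.896 1.5 -0.918
vertex 1.318 0.775 -1.49
endloop
endfacet
facet normal -0.828 -0.242 -0.506
outer loop
vertex 0.912 1.768 -1.3
vertex 1.318 0.775 -1.49
vertex 0.359 1.329 -0.185
endloop
endfacet
facet normal -0.828 -0.242 -0.506
outer loop
vertex 0.359 1.329 -0.185
vertex 1.318 0.775 -1.49
vertex 0.765 0.336 -0.375
endloop
endfacet
facet normal -0.419 -0.333 0.845
outer loop
vertex 0.359 1.329 -0.185
vertex 0.765 0.336 -0.375
vertex 1.344 1.06 0.198
endloop
endfacet
facet normal 0.419 0.333 -0.845
outer loop
vertex 1.318 0.775 -1.49
vertex 1.896 1.5 -0.918
vertex 2.302 0.506 -1.108
endloop
endfacet
facet normal -0.092 -0.910 -0.404
outer loop
vertex 1.318 0.775 -1.49
vertex 2.302 0.506 -1.108
vertex 0.765 0.336 -0.375
endloop
endfacet
facet normal -0.092 -0.910 -0.404
outer loop
vertex 0.765 0.336 -0.375
vertex 2.302 0.506 -1.108
vertex 1.749 0.067 0.007
endloop
endfacet
facet normal -0.419 -0.333 0.845
outer loop
vertex 0.765 0.336 -0.375
vertex 1.749 0.067 0.007
vertex 1.344 1.06 0.198
endloop
endfacet
facet normal 0.419 0.333 -0.845
outer loop
vertex 2.302 0.506 -1.108
vertex 1.896 1.5 -0.918
vertex 2.881 1.231 -0.535
endloop
endfacet
facet normal 0.736 -0.669 0.102
outer loop
vertex 2.302 0.506 -1.108
vertex 2.881 1.231 -0.535
vertex 1.749 0.067 0.007
endloop
endfacet
facet normal 0.736 -0.669 0.102
outer loop
vertex 1.749 0.067 0.007
vertex 2.881 1.231 -0.535
vertex 2.328 0.792 0.58
endloop
endfacet
facet normal -0.419 -0.333 0.845
outer loop
vertex 1.749 0.067 0.007
vertex 2.328 0.792 0.58
vertex 1.344 1.06 0.198
endloop
endfacet
facet normal 0.419 0.333 -0.845
outer loop
vertex 2.881 1.231 -0.535
vertex 1.896 1.5 -0.918
vertex 2.475 2.224 -0.345
endloop
endfacet
facet normal 0.828 0.242 0.506
outer loop
vertex 2.881 1.231 -0.535
vertex 2.475 2.224 -0.345
vertex 2.328 0.792 0.58
endloop
endfacet
facet normal 0.828 0.242 0.506
outer loop
vertex 2.328 0.792 0.58
vertex 2.475 2.224 -0.345
vertex 1.922 1.785 0.77
endloop
endfacet
facet normal -0.419 -0.333 0.845
outer loop
vertex 2.328 0.792 0.58
vertex 1.922 1.785 0.77
vertex 1.344 1.06 0.198
endloop
endfacet
facet normal -0.913 -0.218 -0.345
outer loop
vertex -4.661 0.434 -2.618
vertex -4.492 1.799 -3.928
vertex -3.818 -0.966 -3.968
endloop
endfacet
facet normal -0.089 -0.719 0.690
outer loop
vertex -2.028 -0.539 -3.292
vertex -4.661 0.434 -2.618
vertex -3.818 -0.966 -3.968
endloop
endfacet
facet normal -0.913 -0.218 -0.345
outer loop
vertex -3.818 -0.966 -3.968
vertex -4.492 1.799 -3.928
vertex -3.649 0.4 -5.278
endloop
endfacet
facet normal 0.398 -0.660 -0.637
outer loop
vertex -3.649 0.4 -5.278
vertex -2.028 -0.539 -3.292
vertex -3.818 -0.966 -3.968
endloop
endfacet
facet normal -0.398 0.660 0.637
outer loop
vertex -4.661 0.434 -2.618
vertex -2.702 2.226 -3.252
vertex -4.492 1.799 -3.928
endloop
endfacet
facet normal -0.089 -0.719 0.689
outer loop
vertex -2.871 0.86 -1.942
vertex -4.661 0.434 -2.618
vertex -2.028 -0.539 -3.292
endloop
endfacet
facet normal -0.398 0.660 0.637
outer loop
vertex -2.871 0.86 -1.942
vertex -2.702 2.226 -3.252
vertex -4.661 0.434 -2.618
endloop
endfacet
facet normal 0.089 0.719 -0.689
outer loop
vertex -4.492 1.799 -3.928
vertex -2.702 2.226 -3.252
vertex -3.649 0.4 -5.278
endloop
endfacet
facet normal 0.398 -0.660 -0.637
outer loop
vertex -1.859 0.826 -4.602
vertex -2.028 -0.539 -3.292
vertex -3.649 0.4 -5.278
endloop
endfacet
facet normal 0.089 0.719 -0.690
outer loop
vertex -3.649 0.4 -5.278
vertex -2.702 2.226 -3.252
vertex -1.859 0.826 -4.602
endloop
endfacet
facet normal 0.913 0.218 0.345
outer loop
vertex -1.859 0.826 -4.602
vertex -2.871 0.86 -1.942
vertex -2.028 -0.539 -3.292
endloop
endfacet
facet normal 0.913 0.218 0.345
outer loop
vertex -2.702 2.226 -3.252
vertex -2.871 0.86 -1.942
vertex -1.859 0.826 -4.602
endloop
endfacet

endsolid
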